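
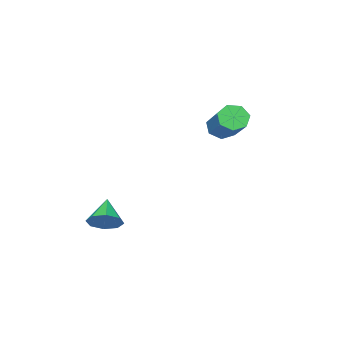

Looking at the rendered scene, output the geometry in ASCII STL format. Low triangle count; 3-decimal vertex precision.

solid 
facet normal -0.422 -0.727 -0.542
outer loop
vertex -2.061 0.408 0.048
vertex -2.295 0.192 0.52
vertex -2.51 0.582 0.164
endloop
endfacet
facet normal 0.020 0.590 -0.808
outer loop
vertex -2.061 0.408 0.048
vertex -2.51 0.582 0.164
vertex -1.251 1.804 1.087
endloop
endfacet
facet normal 0.020 0.589 -0.808
outer loop
vertex -1.251 1.804 1.087
vertex -2.51 0.582 0.164
vertex -1.699 1.978 1.203
endloop
endfacet
facet normal 0.423 0.727 0.541
outer loop
vertex -1.251 1.804 1.087
vertex -1.699 1.978 1.203
vertex -1.485 1.588 1.56
endloop
endfacet
facet normal -0.422 -0.727 -0.541
outer loop
vertex -2.51 0.582 0.164
vertex -2.295 0.192 0.52
vertex -2.797 0.462 0.549
endloop
endfacet
facet normal -0.697 0.642 -0.319
outer loop
vertex -2.51 0.582 0.164
vertex -2.797 0.462 0.549
vertex -1.699 1.978 1.203
endloop
endfacet
facet normal -0.697 0.642 -0.319
outer loop
vertex -1.699 1.978 1.203
vertex -2.797 0.462 0.549
vertex -1.986 1.858 1.588
endloop
endfacet
facet normal 0.422 0.727 0.541
outer loop
vertex -1.699 1.978 1.203
vertex -1.986 1.858 1.588
vertex -1.485 1.588 1.56
endloop
endfacet
facet normal -0.422 -0.727 -0.541
outer loop
vertex -2.797 0.462 0.549
vertex -2.295 0.192 0.52
vertex -2.706 0.139 0.912
endloop
endfacet
facet normal -0.888 0.211 0.410
outer loop
vertex -2.797 0.462 0.549
vertex -2.706 0.139 0.912
vertex -1.986 1.858 1.588
endloop
endfacet
facet normal -0.888 0.211 0.410
outer loop
vertex -1.986 1.858 1.588
vertex -2.706 0.139 0.912
vertex -1.895 1.535 1.951
endloop
endfacet
facet normal 0.422 0.727 0.541
outer loop
vertex -1.986 1.858 1.588
vertex -1.895 1.535 1.951
vertex -1.485 1.588 1.56
endloop
endfacet
facet normal -0.422 -0.727 -0.541
outer loop
vertex -2.706 0.139 0.912
vertex -2.295 0.192 0.52
vertex -2.306 -0.144 0.98
endloop
endfacet
facet normal -0.410 -0.380 0.830
outer loop
vertex -2.706 0.139 0.912
vertex -2.306 -0.144 0.98
vertex -1.895 1.535 1.951
endloop
endfacet
facet normal -0.411 -0.379 0.829
outer loop
vertex -1.895 1.535 1.951
vertex -2.306 -0.144 0.98
vertex -1.495 1.252 2.02
endloop
endfacet
facet normal 0.422 0.728 0.541
outer loop
vertex -1.895 1.535 1.951
vertex -1.495 1.252 2.02
vertex -1.485 1.588 1.56
endloop
endfacet
facet normal -0.422 -0.727 -0.541
outer loop
vertex -2.306 -0.144 0.98
vertex -2.295 0.192 0.52
vertex -1.898 -0.174 0.702
endloop
endfacet
facet normal 0.376 -0.684 0.625
outer loop
vertex -2.306 -0.144 0.98
vertex -1.898 -0.174 0.702
vertex -1.495 1.252 2.02
endloop
endfacet
facet normal 0.376 -0.684 0.625
outer loop
vertex -1.495 1.252 2.02
vertex -1.898 -0.174 0.702
vertex -1.087 1.222 1.742
endloop
endfacet
facet normal 0.422 0.728 0.541
outer loop
vertex -1.495 1.252 2.02
vertex -1.087 1.222 1.742
vertex -1.485 1.588 1.56
endloop
endfacet
facet normal -0.422 -0.727 -0.542
outer loop
vertex -1.898 -0.174 0.702
vertex -2.295 0.192 0.52
vertex -1.789 0.072 0.287
endloop
endfacet
facet normal 0.879 -0.474 -0.050
outer loop
vertex -1.898 -0.174 0.702
vertex -1.789 0.072 0.287
vertex -1.087 1.222 1.742
endloop
endfacet
facet normal 0.880 -0.472 -0.051
outer loop
vertex -1.087 1.222 1.742
vertex -1.789 0.072 0.287
vertex -0.979 1.468 1.327
endloop
endfacet
facet normal 0.422 0.728 0.541
outer loop
vertex -1.087 1.222 1.742
vertex -0.979 1.468 1.327
vertex -1.485 1.588 1.56
endloop
endfacet
facet normal -0.422 -0.727 -0.542
outer loop
vertex -1.789 0.072 0.287
vertex -2.295 0.192 0.52
vertex -2.061 0.408 0.048
endloop
endfacet
facet normal 0.720 0.094 -0.687
outer loop
vertex -1.789 0.072 0.287
vertex -2.061 0.408 0.048
vertex -0.979 1.468 1.327
endloop
endfacet
facet normal 0.721 0.093 -0.687
outer loop
vertex -0.979 1.468 1.327
vertex -2.061 0.408 0.048
vertex -1.251 1.804 1.087
endloop
endfacet
facet normal 0.422 0.728 0.541
outer loop
vertex -0.979 1.468 1.327
vertex -1.251 1.804 1.087
vertex -1.485 1.588 1.56
endloop
endfacet
facet normal 0.569 0.564 -0.598
outer loop
vertex 2.495 -0.249 -2.384
vertex 2.286 -0.577 -2.892
vertex 2.092 -0.052 -2.582
endloop
endfacet
facet normal -0.256 0.372 0.892
outer loop
vertex 2.495 -0.249 -2.384
vertex 2.092 -0.052 -2.582
vertex 1.654 -1.203 -2.228
endloop
endfacet
facet normal 0.569 0.564 -0.599
outer loop
vertex 2.092 -0.052 -2.582
vertex 2.286 -0.577 -2.892
vertex 1.803 -0.163 -2.961
endloop
endfacet
facet normal -0.773 0.436 0.461
outer loop
vertex 2.092 -0.052 -2.582
vertex 1.803 -0.163 -2.961
vertex 1.654 -1.203 -2.228
endloop
endfacet
facet normal 0.569 0.564 -0.599
outer loop
vertex 1.803 -0.163 -2.961
vertex 2.286 -0.577 -2.892
vertex 1.796 -0.516 -3.3
endloop
endfacet
facet normal -0.993 0.090 -0.074
outer loop
vertex 1.803 -0.163 -2.961
vertex 1.796 -0.516 -3.3
vertex 1.654 -1.203 -2.228
endloop
endfacet
facet normal 0.569 0.563 -0.599
outer loop
vertex 1.796 -0.516 -3.3
vertex 2.286 -0.577 -2.892
vertex 2.076 -0.905 -3.4
endloop
endfacet
facet normal -0.789 -0.465 -0.402
outer loop
vertex 1.796 -0.516 -3.3
vertex 2.076 -0.905 -3.4
vertex 1.654 -1.203 -2.228
endloop
endfacet
facet normal 0.568 0.564 -0.599
outer loop
vertex 2.076 -0.905 -3.4
vertex 2.286 -0.577 -2.892
vertex 2.479 -1.102 -3.203
endloop
endfacet
facet normal -0.280 -0.902 -0.330
outer loop
vertex 2.076 -0.905 -3.4
vertex 2.479 -1.102 -3.203
vertex 1.654 -1.203 -2.228
endloop
endfacet
facet normal 0.568 0.564 -0.600
outer loop
vertex 2.479 -1.102 -3.203
vertex 2.286 -0.577 -2.892
vertex 2.769 -0.991 -2.824
endloop
endfacet
facet normal 0.238 -0.966 0.101
outer loop
vertex 2.479 -1.102 -3.203
vertex 2.769 -0.991 -2.824
vertex 1.654 -1.203 -2.228
endloop
endfacet
facet normal 0.568 0.565 -0.598
outer loop
vertex 2.769 -0.991 -2.824
vertex 2.286 -0.577 -2.892
vertex 2.775 -0.638 -2.485
endloop
endfacet
facet normal 0.458 -0.620 0.637
outer loop
vertex 2.769 -0.991 -2.824
vertex 2.775 -0.638 -2.485
vertex 1.654 -1.203 -2.228
endloop
endfacet
facet normal 0.568 0.565 -0.598
outer loop
vertex 2.775 -0.638 -2.485
vertex 2.286 -0.577 -2.892
vertex 2.495 -0.249 -2.384
endloop
endfacet
facet normal 0.255 -0.067 0.965
outer loop
vertex 2.775 -0.638 -2.485
vertex 2.495 -0.249 -2.384
vertex 1.654 -1.203 -2.228
endloop
endfacet

endsolid


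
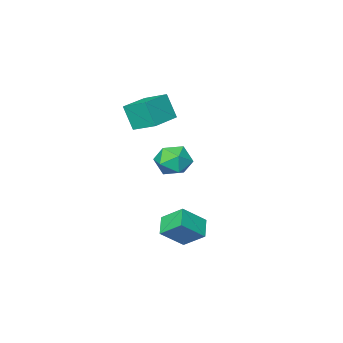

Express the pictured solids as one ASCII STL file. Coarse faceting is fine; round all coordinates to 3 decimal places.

solid 
facet normal -0.947 -0.320 -0.024
outer loop
vertex 0.566 -4.337 3.123
vertex 0.086 -2.965 3.768
vertex 0.385 -3.687 1.606
endloop
endfacet
facet normal 0.302 -0.863 -0.406
outer loop
vertex 2.194 -3.075 1.652
vertex 0.566 -4.337 3.123
vertex 0.385 -3.687 1.606
endloop
endfacet
facet normal -0.947 -0.320 -0.024
outer loop
vertex 0.385 -3.687 1.606
vertex 0.086 -2.965 3.768
vertex -0.095 -2.315 2.251
endloop
endfacet
facet normal -0.109 0.391 -0.914
outer loop
vertex -0.095 -2.315 2.251
vertex 2.194 -3.075 1.652
vertex 0.385 -3.687 1.606
endloop
endfacet
facet normal 0.109 -0.391 0.914
outer loop
vertex 0.566 -4.337 3.123
vertex 1.895 -2.353 3.814
vertex 0.086 -2.965 3.768
endloop
endfacet
facet normal 0.302 -0.863 -0.406
outer loop
vertex 2.375 -3.725 3.169
vertex 0.566 -4.337 3.123
vertex 2.194 -3.075 1.652
endloop
endfacet
facet normal 0.109 -0.391 0.914
outer loop
vertex 2.375 -3.725 3.169
vertex 1.895 -2.353 3.814
vertex 0.566 -4.337 3.123
endloop
endfacet
facet normal -0.302 0.863 0.406
outer loop
vertex 0.086 -2.965 3.768
vertex 1.895 -2.353 3.814
vertex -0.095 -2.315 2.251
endloop
endfacet
facet normal -0.109 0.391 -0.914
outer loop
vertex 1.714 -1.703 2.297
vertex 2.194 -3.075 1.652
vertex -0.095 -2.315 2.251
endloop
endfacet
facet normal -0.302 0.863 0.406
outer loop
vertex -0.095 -2.315 2.251
vertex 1.895 -2.353 3.814
vertex 1.714 -1.703 2.297
endloop
endfacet
facet normal 0.947 0.320 0.024
outer loop
vertex 1.714 -1.703 2.297
vertex 2.375 -3.725 3.169
vertex 2.194 -3.075 1.652
endloop
endfacet
facet normal 0.947 0.320 0.024
outer loop
vertex 1.895 -2.353 3.814
vertex 2.375 -3.725 3.169
vertex 1.714 -1.703 2.297
endloop
endfacet
facet normal -0.864 0.327 -0.383
outer loop
vertex -0.94 -2.836 -2.345
vertex -1.524 -3.379 -1.493
vertex -1.171 -2.277 -1.347
endloop
endfacet
facet normal -0.334 0.787 -0.518
outer loop
vertex -0.94 -2.836 -2.345
vertex -1.171 -2.277 -1.347
vertex -0.124 -2.164 -1.85
endloop
endfacet
facet normal 0.172 0.440 -0.881
outer loop
vertex -0.94 -2.836 -2.345
vertex -0.124 -2.164 -1.85
vertex 0.17 -3.196 -2.308
endloop
endfacet
facet normal -0.044 -0.235 -0.971
outer loop
vertex -0.94 -2.836 -2.345
vertex 0.17 -3.196 -2.308
vertex -0.696 -3.948 -2.087
endloop
endfacet
facet normal -0.684 -0.304 -0.663
outer loop
vertex -0.94 -2.836 -2.345
vertex -0.696 -3.948 -2.087
vertex -1.524 -3.379 -1.493
endloop
endfacet
facet normal -0.056 0.993 0.106
outer loop
vertex -0.124 -2.164 -1.85
vertex -1.171 -2.277 -1.347
vertex -0.204 -2.292 -0.693
endloop
endfacet
facet normal -0.913 0.249 0.324
outer loop
vertex -1.171 -2.277 -1.347
vertex -1.524 -3.379 -1.493
vertex -1.07 -3.044 -0.472
endloop
endfacet
facet normal -0.623 -0.772 -0.128
outer loop
vertex -1.524 -3.379 -1.493
vertex -0.696 -3.948 -2.087
vertex -0.776 -4.076 -0.93
endloop
endfacet
facet normal 0.414 -0.660 -0.627
outer loop
vertex -0.696 -3.948 -2.087
vertex 0.17 -3.196 -2.308
vertex 0.271 -3.963 -1.433
endloop
endfacet
facet normal 0.764 0.431 -0.481
outer loop
vertex 0.17 -3.196 -2.308
vertex -0.124 -2.164 -1.85
vertex 0.624 -2.861 -1.287
endloop
endfacet
facet normal 0.044 0.235 0.971
outer loop
vertex 0.04 -3.404 -0.435
vertex -0.204 -2.292 -0.693
vertex -1.07 -3.044 -0.472
endloop
endfacet
facet normal -0.172 -0.440 0.881
outer loop
vertex 0.04 -3.404 -0.435
vertex -1.07 -3.044 -0.472
vertex -0.776 -4.076 -0.93
endloop
endfacet
facet normal 0.334 -0.787 0.518
outer loop
vertex 0.04 -3.404 -0.435
vertex -0.776 -4.076 -0.93
vertex 0.271 -3.963 -1.433
endloop
endfacet
facet normal 0.864 -0.327 0.383
outer loop
vertex 0.04 -3.404 -0.435
vertex 0.271 -3.963 -1.433
vertex 0.624 -2.861 -1.287
endloop
endfacet
facet normal 0.684 0.304 0.663
outer loop
vertex 0.04 -3.404 -0.435
vertex 0.624 -2.861 -1.287
vertex -0.204 -2.292 -0.693
endloop
endfacet
facet normal -0.414 0.660 0.627
outer loop
vertex -1.07 -3.044 -0.472
vertex -0.204 -2.292 -0.693
vertex -1.171 -2.277 -1.347
endloop
endfacet
facet normal -0.764 -0.431 0.481
outer loop
vertex -0.776 -4.076 -0.93
vertex -1.07 -3.044 -0.472
vertex -1.524 -3.379 -1.493
endloop
endfacet
facet normal 0.056 -0.993 -0.106
outer loop
vertex 0.271 -3.963 -1.433
vertex -0.776 -4.076 -0.93
vertex -0.696 -3.948 -2.087
endloop
endfacet
facet normal 0.913 -0.249 -0.324
outer loop
vertex 0.624 -2.861 -1.287
vertex 0.271 -3.963 -1.433
vertex 0.17 -3.196 -2.308
endloop
endfacet
facet normal 0.623 0.772 0.128
outer loop
vertex -0.204 -2.292 -0.693
vertex 0.624 -2.861 -1.287
vertex -0.124 -2.164 -1.85
endloop
endfacet
facet normal -0.561 -0.676 0.477
outer loop
vertex 2.336 1.543 -2.304
vertex 1.041 1.836 -3.412
vertex 2.886 0.425 -3.242
endloop
endfacet
facet normal 0.749 -0.169 0.641
outer loop
vertex 3.599 1.284 -3.848
vertex 2.336 1.543 -2.304
vertex 2.886 0.425 -3.242
endloop
endfacet
facet normal -0.561 -0.677 0.477
outer loop
vertex 2.886 0.425 -3.242
vertex 1.041 1.836 -3.412
vertex 1.591 0.718 -4.351
endloop
endfacet
facet normal 0.353 -0.717 -0.601
outer loop
vertex 1.591 0.718 -4.351
vertex 3.599 1.284 -3.848
vertex 2.886 0.425 -3.242
endloop
endfacet
facet normal -0.352 0.717 0.602
outer loop
vertex 2.336 1.543 -2.304
vertex 1.754 2.695 -4.018
vertex 1.041 1.836 -3.412
endloop
endfacet
facet normal 0.749 -0.170 0.641
outer loop
vertex 3.049 2.402 -2.909
vertex 2.336 1.543 -2.304
vertex 3.599 1.284 -3.848
endloop
endfacet
facet normal -0.353 0.717 0.602
outer loop
vertex 3.049 2.402 -2.909
vertex 1.754 2.695 -4.018
vertex 2.336 1.543 -2.304
endloop
endfacet
facet normal -0.749 0.170 -0.641
outer loop
vertex 1.041 1.836 -3.412
vertex 1.754 2.695 -4.018
vertex 1.591 0.718 -4.351
endloop
endfacet
facet normal 0.353 -0.717 -0.602
outer loop
vertex 2.304 1.577 -4.956
vertex 3.599 1.284 -3.848
vertex 1.591 0.718 -4.351
endloop
endfacet
facet normal -0.748 0.170 -0.641
outer loop
vertex 1.591 0.718 -4.351
vertex 1.754 2.695 -4.018
vertex 2.304 1.577 -4.956
endloop
endfacet
facet normal 0.561 0.677 -0.477
outer loop
vertex 2.304 1.577 -4.956
vertex 3.049 2.402 -2.909
vertex 3.599 1.284 -3.848
endloop
endfacet
facet normal 0.561 0.676 -0.477
outer loop
vertex 1.754 2.695 -4.018
vertex 3.049 2.402 -2.909
vertex 2.304 1.577 -4.956
endloop
endfacet

endsolid


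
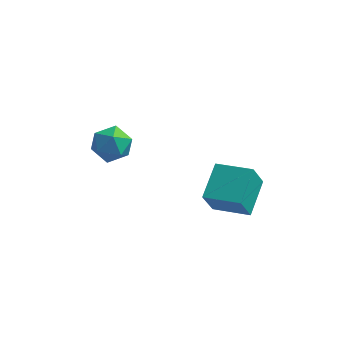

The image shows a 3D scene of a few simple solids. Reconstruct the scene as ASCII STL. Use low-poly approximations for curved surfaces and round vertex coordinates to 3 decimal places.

solid 
facet normal -0.977 0.194 0.094
outer loop
vertex -1.83 0.734 1.115
vertex -2.035 -0.146 0.801
vertex -1.914 0.011 1.737
endloop
endfacet
facet normal -0.598 0.562 0.572
outer loop
vertex -1.83 0.734 1.115
vertex -1.914 0.011 1.737
vertex -1.211 0.653 1.841
endloop
endfacet
facet normal -0.130 0.967 0.219
outer loop
vertex -1.83 0.734 1.115
vertex -1.211 0.653 1.841
vertex -0.898 0.892 0.969
endloop
endfacet
facet normal -0.219 0.850 -0.479
outer loop
vertex -1.83 0.734 1.115
vertex -0.898 0.892 0.969
vertex -1.407 0.398 0.326
endloop
endfacet
facet normal -0.743 0.372 -0.557
outer loop
vertex -1.83 0.734 1.115
vertex -1.407 0.398 0.326
vertex -2.035 -0.146 0.801
endloop
endfacet
facet normal -0.230 0.094 0.969
outer loop
vertex -1.211 0.653 1.841
vertex -1.914 0.011 1.737
vertex -1.033 -0.278 1.974
endloop
endfacet
facet normal -0.844 -0.501 0.193
outer loop
vertex -1.914 0.011 1.737
vertex -2.035 -0.146 0.801
vertex -1.542 -0.772 1.331
endloop
endfacet
facet normal -0.466 -0.212 -0.859
outer loop
vertex -2.035 -0.146 0.801
vertex -1.407 0.398 0.326
vertex -1.229 -0.533 0.459
endloop
endfacet
facet normal 0.382 0.562 -0.734
outer loop
vertex -1.407 0.398 0.326
vertex -0.898 0.892 0.969
vertex -0.526 0.109 0.563
endloop
endfacet
facet normal 0.529 0.751 0.396
outer loop
vertex -0.898 0.892 0.969
vertex -1.211 0.653 1.841
vertex -0.405 0.266 1.499
endloop
endfacet
facet normal 0.219 -0.850 0.479
outer loop
vertex -0.61 -0.614 1.185
vertex -1.033 -0.278 1.974
vertex -1.542 -0.772 1.331
endloop
endfacet
facet normal 0.130 -0.967 -0.219
outer loop
vertex -0.61 -0.614 1.185
vertex -1.542 -0.772 1.331
vertex -1.229 -0.533 0.459
endloop
endfacet
facet normal 0.598 -0.562 -0.572
outer loop
vertex -0.61 -0.614 1.185
vertex -1.229 -0.533 0.459
vertex -0.526 0.109 0.563
endloop
endfacet
facet normal 0.977 -0.194 -0.094
outer loop
vertex -0.61 -0.614 1.185
vertex -0.526 0.109 0.563
vertex -0.405 0.266 1.499
endloop
endfacet
facet normal 0.743 -0.372 0.557
outer loop
vertex -0.61 -0.614 1.185
vertex -0.405 0.266 1.499
vertex -1.033 -0.278 1.974
endloop
endfacet
facet normal -0.382 -0.562 0.734
outer loop
vertex -1.542 -0.772 1.331
vertex -1.033 -0.278 1.974
vertex -1.914 0.011 1.737
endloop
endfacet
facet normal -0.529 -0.751 -0.396
outer loop
vertex -1.229 -0.533 0.459
vertex -1.542 -0.772 1.331
vertex -2.035 -0.146 0.801
endloop
endfacet
facet normal 0.230 -0.094 -0.969
outer loop
vertex -0.526 0.109 0.563
vertex -1.229 -0.533 0.459
vertex -1.407 0.398 0.326
endloop
endfacet
facet normal 0.844 0.501 -0.193
outer loop
vertex -0.405 0.266 1.499
vertex -0.526 0.109 0.563
vertex -0.898 0.892 0.969
endloop
endfacet
facet normal 0.466 0.212 0.859
outer loop
vertex -1.033 -0.278 1.974
vertex -0.405 0.266 1.499
vertex -1.211 0.653 1.841
endloop
endfacet
facet normal -0.977 0.137 -0.161
outer loop
vertex 2.757 -0.471 -0.83
vertex 2.861 1.152 -0.082
vertex 3.047 0.099 -2.109
endloop
endfacet
facet normal -0.058 -0.907 -0.417
outer loop
vertex 4.699 -0.132 -1.838
vertex 2.757 -0.471 -0.83
vertex 3.047 0.099 -2.109
endloop
endfacet
facet normal -0.977 0.137 -0.161
outer loop
vertex 3.047 0.099 -2.109
vertex 2.861 1.152 -0.082
vertex 3.151 1.722 -1.361
endloop
endfacet
facet normal 0.203 0.399 -0.894
outer loop
vertex 3.151 1.722 -1.361
vertex 4.699 -0.132 -1.838
vertex 3.047 0.099 -2.109
endloop
endfacet
facet normal -0.203 -0.399 0.894
outer loop
vertex 2.757 -0.471 -0.83
vertex 4.513 0.921 0.189
vertex 2.861 1.152 -0.082
endloop
endfacet
facet normal -0.058 -0.907 -0.417
outer loop
vertex 4.409 -0.702 -0.559
vertex 2.757 -0.471 -0.83
vertex 4.699 -0.132 -1.838
endloop
endfacet
facet normal -0.203 -0.399 0.894
outer loop
vertex 4.409 -0.702 -0.559
vertex 4.513 0.921 0.189
vertex 2.757 -0.471 -0.83
endloop
endfacet
facet normal 0.058 0.907 0.417
outer loop
vertex 2.861 1.152 -0.082
vertex 4.513 0.921 0.189
vertex 3.151 1.722 -1.361
endloop
endfacet
facet normal 0.203 0.399 -0.894
outer loop
vertex 4.803 1.491 -1.09
vertex 4.699 -0.132 -1.838
vertex 3.151 1.722 -1.361
endloop
endfacet
facet normal 0.058 0.907 0.417
outer loop
vertex 3.151 1.722 -1.361
vertex 4.513 0.921 0.189
vertex 4.803 1.491 -1.09
endloop
endfacet
facet normal 0.977 -0.137 0.161
outer loop
vertex 4.803 1.491 -1.09
vertex 4.409 -0.702 -0.559
vertex 4.699 -0.132 -1.838
endloop
endfacet
facet normal 0.977 -0.137 0.161
outer loop
vertex 4.513 0.921 0.189
vertex 4.409 -0.702 -0.559
vertex 4.803 1.491 -1.09
endloop
endfacet

endsolid


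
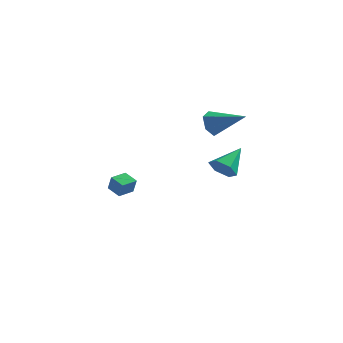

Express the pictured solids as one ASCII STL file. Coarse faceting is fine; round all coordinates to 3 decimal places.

solid 
facet normal -0.848 0.412 0.335
outer loop
vertex -3.579 0.196 -1.86
vertex -3.169 1.007 -1.82
vertex -3.823 0.359 -2.679
endloop
endfacet
facet normal -0.450 -0.892 -0.043
outer loop
vertex -3.111 0.013 -2.96
vertex -3.579 0.196 -1.86
vertex -3.823 0.359 -2.679
endloop
endfacet
facet normal -0.848 0.412 0.335
outer loop
vertex -3.823 0.359 -2.679
vertex -3.169 1.007 -1.82
vertex -3.413 1.17 -2.639
endloop
endfacet
facet normal -0.280 0.188 -0.941
outer loop
vertex -3.413 1.17 -2.639
vertex -3.111 0.013 -2.96
vertex -3.823 0.359 -2.679
endloop
endfacet
facet normal 0.280 -0.188 0.941
outer loop
vertex -3.579 0.196 -1.86
vertex -2.457 0.661 -2.101
vertex -3.169 1.007 -1.82
endloop
endfacet
facet normal -0.450 -0.892 -0.043
outer loop
vertex -2.867 -0.15 -2.141
vertex -3.579 0.196 -1.86
vertex -3.111 0.013 -2.96
endloop
endfacet
facet normal 0.280 -0.188 0.941
outer loop
vertex -2.867 -0.15 -2.141
vertex -2.457 0.661 -2.101
vertex -3.579 0.196 -1.86
endloop
endfacet
facet normal 0.450 0.892 0.043
outer loop
vertex -3.169 1.007 -1.82
vertex -2.457 0.661 -2.101
vertex -3.413 1.17 -2.639
endloop
endfacet
facet normal -0.280 0.188 -0.941
outer loop
vertex -2.701 0.824 -2.92
vertex -3.111 0.013 -2.96
vertex -3.413 1.17 -2.639
endloop
endfacet
facet normal 0.450 0.892 0.043
outer loop
vertex -3.413 1.17 -2.639
vertex -2.457 0.661 -2.101
vertex -2.701 0.824 -2.92
endloop
endfacet
facet normal 0.848 -0.412 -0.335
outer loop
vertex -2.701 0.824 -2.92
vertex -2.867 -0.15 -2.141
vertex -3.111 0.013 -2.96
endloop
endfacet
facet normal 0.848 -0.412 -0.335
outer loop
vertex -2.457 0.661 -2.101
vertex -2.867 -0.15 -2.141
vertex -2.701 0.824 -2.92
endloop
endfacet
facet normal -0.283 -0.791 -0.542
outer loop
vertex 3.962 -3.643 1.009
vertex 3.276 -3.585 1.282
vertex 3.46 -3.225 0.661
endloop
endfacet
facet normal 0.735 0.515 -0.442
outer loop
vertex 3.962 -3.643 1.009
vertex 3.46 -3.225 0.661
vertex 3.724 -2.335 2.138
endloop
endfacet
facet normal -0.283 -0.791 -0.542
outer loop
vertex 3.46 -3.225 0.661
vertex 3.276 -3.585 1.282
vertex 2.775 -3.167 0.934
endloop
endfacet
facet normal -0.125 0.860 -0.496
outer loop
vertex 3.46 -3.225 0.661
vertex 2.775 -3.167 0.934
vertex 3.724 -2.335 2.138
endloop
endfacet
facet normal -0.283 -0.791 -0.543
outer loop
vertex 2.775 -3.167 0.934
vertex 3.276 -3.585 1.282
vertex 2.591 -3.527 1.554
endloop
endfacet
facet normal -0.752 0.642 0.149
outer loop
vertex 2.775 -3.167 0.934
vertex 2.591 -3.527 1.554
vertex 3.724 -2.335 2.138
endloop
endfacet
facet normal -0.282 -0.792 -0.542
outer loop
vertex 2.591 -3.527 1.554
vertex 3.276 -3.585 1.282
vertex 3.093 -3.944 1.902
endloop
endfacet
facet normal -0.522 0.080 0.849
outer loop
vertex 2.591 -3.527 1.554
vertex 3.093 -3.944 1.902
vertex 3.724 -2.335 2.138
endloop
endfacet
facet normal -0.284 -0.791 -0.542
outer loop
vertex 3.093 -3.944 1.902
vertex 3.276 -3.585 1.282
vertex 3.778 -4.003 1.629
endloop
endfacet
facet normal 0.337 -0.265 0.903
outer loop
vertex 3.093 -3.944 1.902
vertex 3.778 -4.003 1.629
vertex 3.724 -2.335 2.138
endloop
endfacet
facet normal -0.283 -0.791 -0.543
outer loop
vertex 3.778 -4.003 1.629
vertex 3.276 -3.585 1.282
vertex 3.962 -3.643 1.009
endloop
endfacet
facet normal 0.965 -0.048 0.259
outer loop
vertex 3.778 -4.003 1.629
vertex 3.962 -3.643 1.009
vertex 3.724 -2.335 2.138
endloop
endfacet
facet normal -0.917 0.071 -0.392
outer loop
vertex 1.222 2.132 1.204
vertex 0.944 1.698 1.776
vertex 0.971 2.464 1.852
endloop
endfacet
facet normal 0.518 0.826 -0.222
outer loop
vertex 1.222 2.132 1.204
vertex 0.971 2.464 1.852
vertex 2.696 1.562 2.524
endloop
endfacet
facet normal -0.917 0.071 -0.392
outer loop
vertex 0.971 2.464 1.852
vertex 0.944 1.698 1.776
vertex 0.693 2.03 2.424
endloop
endfacet
facet normal 0.144 0.753 0.642
outer loop
vertex 0.971 2.464 1.852
vertex 0.693 2.03 2.424
vertex 2.696 1.562 2.524
endloop
endfacet
facet normal -0.917 0.071 -0.392
outer loop
vertex 0.693 2.03 2.424
vertex 0.944 1.698 1.776
vertex 0.666 1.265 2.349
endloop
endfacet
facet normal -0.072 -0.095 0.993
outer loop
vertex 0.693 2.03 2.424
vertex 0.666 1.265 2.349
vertex 2.696 1.562 2.524
endloop
endfacet
facet normal -0.918 0.072 -0.391
outer loop
vertex 0.666 1.265 2.349
vertex 0.944 1.698 1.776
vertex 0.916 0.932 1.701
endloop
endfacet
facet normal 0.086 -0.872 0.481
outer loop
vertex 0.666 1.265 2.349
vertex 0.916 0.932 1.701
vertex 2.696 1.562 2.524
endloop
endfacet
facet normal -0.918 0.072 -0.391
outer loop
vertex 0.916 0.932 1.701
vertex 0.944 1.698 1.776
vertex 1.194 1.366 1.128
endloop
endfacet
facet normal 0.461 -0.801 -0.383
outer loop
vertex 0.916 0.932 1.701
vertex 1.194 1.366 1.128
vertex 2.696 1.562 2.524
endloop
endfacet
facet normal -0.918 0.072 -0.391
outer loop
vertex 1.194 1.366 1.128
vertex 0.944 1.698 1.776
vertex 1.222 2.132 1.204
endloop
endfacet
facet normal 0.677 0.048 -0.735
outer loop
vertex 1.194 1.366 1.128
vertex 1.222 2.132 1.204
vertex 2.696 1.562 2.524
endloop
endfacet

endsolid


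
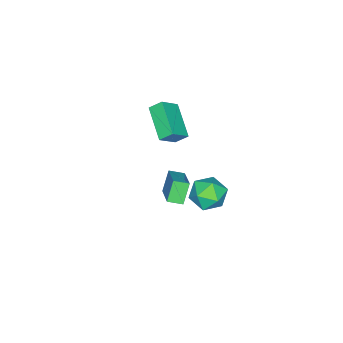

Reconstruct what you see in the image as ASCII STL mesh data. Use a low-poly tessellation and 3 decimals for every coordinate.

solid 
facet normal -0.538 -0.059 0.841
outer loop
vertex 1.735 0.119 0.835
vertex 1.296 0.797 0.602
vertex 0.55 -0.933 0.003
endloop
endfacet
facet normal 0.522 -0.807 0.277
outer loop
vertex 1.244 -0.857 -1.082
vertex 1.735 0.119 0.835
vertex 0.55 -0.933 0.003
endloop
endfacet
facet normal -0.538 -0.059 0.841
outer loop
vertex 0.55 -0.933 0.003
vertex 1.296 0.797 0.602
vertex 0.111 -0.255 -0.23
endloop
endfacet
facet normal -0.662 -0.588 -0.465
outer loop
vertex 0.111 -0.255 -0.23
vertex 1.244 -0.857 -1.082
vertex 0.55 -0.933 0.003
endloop
endfacet
facet normal 0.662 0.588 0.465
outer loop
vertex 1.735 0.119 0.835
vertex 1.99 0.873 -0.483
vertex 1.296 0.797 0.602
endloop
endfacet
facet normal 0.522 -0.807 0.277
outer loop
vertex 2.429 0.195 -0.25
vertex 1.735 0.119 0.835
vertex 1.244 -0.857 -1.082
endloop
endfacet
facet normal 0.662 0.588 0.465
outer loop
vertex 2.429 0.195 -0.25
vertex 1.99 0.873 -0.483
vertex 1.735 0.119 0.835
endloop
endfacet
facet normal -0.522 0.807 -0.277
outer loop
vertex 1.296 0.797 0.602
vertex 1.99 0.873 -0.483
vertex 0.111 -0.255 -0.23
endloop
endfacet
facet normal -0.662 -0.588 -0.465
outer loop
vertex 0.805 -0.179 -1.315
vertex 1.244 -0.857 -1.082
vertex 0.111 -0.255 -0.23
endloop
endfacet
facet normal -0.522 0.807 -0.277
outer loop
vertex 0.111 -0.255 -0.23
vertex 1.99 0.873 -0.483
vertex 0.805 -0.179 -1.315
endloop
endfacet
facet normal 0.538 0.059 -0.841
outer loop
vertex 0.805 -0.179 -1.315
vertex 2.429 0.195 -0.25
vertex 1.244 -0.857 -1.082
endloop
endfacet
facet normal 0.538 0.059 -0.841
outer loop
vertex 1.99 0.873 -0.483
vertex 2.429 0.195 -0.25
vertex 0.805 -0.179 -1.315
endloop
endfacet
facet normal -0.590 -0.695 0.411
outer loop
vertex -0.389 -2.732 3.508
vertex -0.691 -2.142 4.071
vertex -1.351 -2.416 2.661
endloop
endfacet
facet normal 0.347 -0.679 -0.647
outer loop
vertex -0.129 -0.978 1.809
vertex -0.389 -2.732 3.508
vertex -1.351 -2.416 2.661
endloop
endfacet
facet normal -0.591 -0.694 0.411
outer loop
vertex -1.351 -2.416 2.661
vertex -0.691 -2.142 4.071
vertex -1.653 -1.825 3.224
endloop
endfacet
facet normal -0.729 0.239 -0.642
outer loop
vertex -1.653 -1.825 3.224
vertex -0.129 -0.978 1.809
vertex -1.351 -2.416 2.661
endloop
endfacet
facet normal 0.729 -0.239 0.642
outer loop
vertex -0.389 -2.732 3.508
vertex 0.531 -0.704 3.219
vertex -0.691 -2.142 4.071
endloop
endfacet
facet normal 0.347 -0.679 -0.648
outer loop
vertex 0.833 -1.295 2.656
vertex -0.389 -2.732 3.508
vertex -0.129 -0.978 1.809
endloop
endfacet
facet normal 0.729 -0.239 0.642
outer loop
vertex 0.833 -1.295 2.656
vertex 0.531 -0.704 3.219
vertex -0.389 -2.732 3.508
endloop
endfacet
facet normal -0.347 0.678 0.648
outer loop
vertex -0.691 -2.142 4.071
vertex 0.531 -0.704 3.219
vertex -1.653 -1.825 3.224
endloop
endfacet
facet normal -0.729 0.239 -0.642
outer loop
vertex -0.431 -0.388 2.372
vertex -0.129 -0.978 1.809
vertex -1.653 -1.825 3.224
endloop
endfacet
facet normal -0.347 0.679 0.647
outer loop
vertex -1.653 -1.825 3.224
vertex 0.531 -0.704 3.219
vertex -0.431 -0.388 2.372
endloop
endfacet
facet normal 0.591 0.694 -0.411
outer loop
vertex -0.431 -0.388 2.372
vertex 0.833 -1.295 2.656
vertex -0.129 -0.978 1.809
endloop
endfacet
facet normal 0.591 0.694 -0.412
outer loop
vertex 0.531 -0.704 3.219
vertex 0.833 -1.295 2.656
vertex -0.431 -0.388 2.372
endloop
endfacet
facet normal -0.072 0.761 0.644
outer loop
vertex -2.226 0.906 -3.095
vertex -1.639 0.327 -2.345
vertex -1.115 0.991 -3.071
endloop
endfacet
facet normal -0.076 0.997 -0.029
outer loop
vertex -2.226 0.906 -3.095
vertex -1.115 0.991 -3.071
vertex -1.648 0.922 -4.048
endloop
endfacet
facet normal -0.624 0.690 -0.367
outer loop
vertex -2.226 0.906 -3.095
vertex -1.648 0.922 -4.048
vertex -2.502 0.216 -3.925
endloop
endfacet
facet normal -0.959 0.265 0.098
outer loop
vertex -2.226 0.906 -3.095
vertex -2.502 0.216 -3.925
vertex -2.496 -0.152 -2.873
endloop
endfacet
facet normal -0.618 0.309 0.723
outer loop
vertex -2.226 0.906 -3.095
vertex -2.496 -0.152 -2.873
vertex -1.639 0.327 -2.345
endloop
endfacet
facet normal 0.528 0.777 -0.343
outer loop
vertex -1.648 0.922 -4.048
vertex -1.115 0.991 -3.071
vertex -0.704 0.352 -3.887
endloop
endfacet
facet normal 0.534 0.396 0.747
outer loop
vertex -1.115 0.991 -3.071
vertex -1.639 0.327 -2.345
vertex -0.698 -0.016 -2.835
endloop
endfacet
facet normal -0.351 -0.335 0.874
outer loop
vertex -1.639 0.327 -2.345
vertex -2.496 -0.152 -2.873
vertex -1.552 -0.722 -2.712
endloop
endfacet
facet normal -0.903 -0.406 -0.137
outer loop
vertex -2.496 -0.152 -2.873
vertex -2.502 0.216 -3.925
vertex -2.085 -0.791 -3.689
endloop
endfacet
facet normal -0.361 0.281 -0.889
outer loop
vertex -2.502 0.216 -3.925
vertex -1.648 0.922 -4.048
vertex -1.561 -0.127 -4.415
endloop
endfacet
facet normal 0.959 -0.265 -0.098
outer loop
vertex -0.974 -0.706 -3.665
vertex -0.704 0.352 -3.887
vertex -0.698 -0.016 -2.835
endloop
endfacet
facet normal 0.624 -0.690 0.367
outer loop
vertex -0.974 -0.706 -3.665
vertex -0.698 -0.016 -2.835
vertex -1.552 -0.722 -2.712
endloop
endfacet
facet normal 0.076 -0.997 0.029
outer loop
vertex -0.974 -0.706 -3.665
vertex -1.552 -0.722 -2.712
vertex -2.085 -0.791 -3.689
endloop
endfacet
facet normal 0.072 -0.761 -0.644
outer loop
vertex -0.974 -0.706 -3.665
vertex -2.085 -0.791 -3.689
vertex -1.561 -0.127 -4.415
endloop
endfacet
facet normal 0.618 -0.309 -0.723
outer loop
vertex -0.974 -0.706 -3.665
vertex -1.561 -0.127 -4.415
vertex -0.704 0.352 -3.887
endloop
endfacet
facet normal 0.903 0.406 0.137
outer loop
vertex -0.698 -0.016 -2.835
vertex -0.704 0.352 -3.887
vertex -1.115 0.991 -3.071
endloop
endfacet
facet normal 0.361 -0.281 0.889
outer loop
vertex -1.552 -0.722 -2.712
vertex -0.698 -0.016 -2.835
vertex -1.639 0.327 -2.345
endloop
endfacet
facet normal -0.528 -0.777 0.343
outer loop
vertex -2.085 -0.791 -3.689
vertex -1.552 -0.722 -2.712
vertex -2.496 -0.152 -2.873
endloop
endfacet
facet normal -0.534 -0.396 -0.747
outer loop
vertex -1.561 -0.127 -4.415
vertex -2.085 -0.791 -3.689
vertex -2.502 0.216 -3.925
endloop
endfacet
facet normal 0.351 0.335 -0.874
outer loop
vertex -0.704 0.352 -3.887
vertex -1.561 -0.127 -4.415
vertex -1.648 0.922 -4.048
endloop
endfacet

endsolid


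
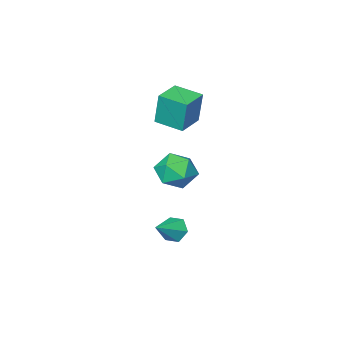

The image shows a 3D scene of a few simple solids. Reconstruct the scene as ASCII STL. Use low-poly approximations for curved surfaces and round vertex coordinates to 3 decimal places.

solid 
facet normal -0.918 -0.396 0.034
outer loop
vertex -0.445 -1.761 4.272
vertex -0.936 -0.637 4.092
vertex -0.405 -1.978 2.809
endloop
endfacet
facet normal 0.396 -0.906 0.145
outer loop
vertex 0.696 -1.503 2.768
vertex -0.445 -1.761 4.272
vertex -0.405 -1.978 2.809
endloop
endfacet
facet normal -0.918 -0.396 0.034
outer loop
vertex -0.405 -1.978 2.809
vertex -0.936 -0.637 4.092
vertex -0.897 -0.854 2.629
endloop
endfacet
facet normal 0.026 -0.147 -0.989
outer loop
vertex -0.897 -0.854 2.629
vertex 0.696 -1.503 2.768
vertex -0.405 -1.978 2.809
endloop
endfacet
facet normal -0.027 0.147 0.989
outer loop
vertex -0.445 -1.761 4.272
vertex 0.165 -0.162 4.051
vertex -0.936 -0.637 4.092
endloop
endfacet
facet normal 0.396 -0.907 0.145
outer loop
vertex 0.657 -1.286 4.231
vertex -0.445 -1.761 4.272
vertex 0.696 -1.503 2.768
endloop
endfacet
facet normal -0.026 0.147 0.989
outer loop
vertex 0.657 -1.286 4.231
vertex 0.165 -0.162 4.051
vertex -0.445 -1.761 4.272
endloop
endfacet
facet normal -0.396 0.907 -0.145
outer loop
vertex -0.936 -0.637 4.092
vertex 0.165 -0.162 4.051
vertex -0.897 -0.854 2.629
endloop
endfacet
facet normal 0.026 -0.147 -0.989
outer loop
vertex 0.205 -0.379 2.588
vertex 0.696 -1.503 2.768
vertex -0.897 -0.854 2.629
endloop
endfacet
facet normal -0.396 0.907 -0.145
outer loop
vertex -0.897 -0.854 2.629
vertex 0.165 -0.162 4.051
vertex 0.205 -0.379 2.588
endloop
endfacet
facet normal 0.918 0.395 -0.034
outer loop
vertex 0.205 -0.379 2.588
vertex 0.657 -1.286 4.231
vertex 0.696 -1.503 2.768
endloop
endfacet
facet normal 0.918 0.396 -0.034
outer loop
vertex 0.165 -0.162 4.051
vertex 0.657 -1.286 4.231
vertex 0.205 -0.379 2.588
endloop
endfacet
facet normal -0.808 0.398 0.434
outer loop
vertex 1.314 2.151 1.786
vertex 1.16 1.386 2.201
vertex 1.667 2.0 2.582
endloop
endfacet
facet normal -0.313 0.898 0.309
outer loop
vertex 1.314 2.151 1.786
vertex 1.667 2.0 2.582
vertex 2.15 2.386 1.951
endloop
endfacet
facet normal -0.177 0.903 -0.391
outer loop
vertex 1.314 2.151 1.786
vertex 2.15 2.386 1.951
vertex 1.94 2.011 1.179
endloop
endfacet
facet normal -0.588 0.406 -0.700
outer loop
vertex 1.314 2.151 1.786
vertex 1.94 2.011 1.179
vertex 1.329 1.393 1.334
endloop
endfacet
facet normal -0.977 0.094 -0.190
outer loop
vertex 1.314 2.151 1.786
vertex 1.329 1.393 1.334
vertex 1.16 1.386 2.201
endloop
endfacet
facet normal 0.284 0.706 0.649
outer loop
vertex 2.15 2.386 1.951
vertex 1.667 2.0 2.582
vertex 2.511 1.767 2.466
endloop
endfacet
facet normal -0.516 -0.102 0.851
outer loop
vertex 1.667 2.0 2.582
vertex 1.16 1.386 2.201
vertex 1.9 1.149 2.621
endloop
endfacet
facet normal -0.790 -0.593 -0.159
outer loop
vertex 1.16 1.386 2.201
vertex 1.329 1.393 1.334
vertex 1.69 0.774 1.849
endloop
endfacet
facet normal -0.160 -0.089 -0.983
outer loop
vertex 1.329 1.393 1.334
vertex 1.94 2.011 1.179
vertex 2.173 1.16 1.218
endloop
endfacet
facet normal 0.504 0.715 -0.484
outer loop
vertex 1.94 2.011 1.179
vertex 2.15 2.386 1.951
vertex 2.68 1.774 1.599
endloop
endfacet
facet normal 0.588 -0.406 0.700
outer loop
vertex 2.526 1.009 2.014
vertex 2.511 1.767 2.466
vertex 1.9 1.149 2.621
endloop
endfacet
facet normal 0.177 -0.903 0.391
outer loop
vertex 2.526 1.009 2.014
vertex 1.9 1.149 2.621
vertex 1.69 0.774 1.849
endloop
endfacet
facet normal 0.313 -0.898 -0.309
outer loop
vertex 2.526 1.009 2.014
vertex 1.69 0.774 1.849
vertex 2.173 1.16 1.218
endloop
endfacet
facet normal 0.808 -0.398 -0.434
outer loop
vertex 2.526 1.009 2.014
vertex 2.173 1.16 1.218
vertex 2.68 1.774 1.599
endloop
endfacet
facet normal 0.977 -0.094 0.190
outer loop
vertex 2.526 1.009 2.014
vertex 2.68 1.774 1.599
vertex 2.511 1.767 2.466
endloop
endfacet
facet normal 0.160 0.089 0.983
outer loop
vertex 1.9 1.149 2.621
vertex 2.511 1.767 2.466
vertex 1.667 2.0 2.582
endloop
endfacet
facet normal -0.504 -0.715 0.484
outer loop
vertex 1.69 0.774 1.849
vertex 1.9 1.149 2.621
vertex 1.16 1.386 2.201
endloop
endfacet
facet normal -0.284 -0.706 -0.649
outer loop
vertex 2.173 1.16 1.218
vertex 1.69 0.774 1.849
vertex 1.329 1.393 1.334
endloop
endfacet
facet normal 0.516 0.102 -0.851
outer loop
vertex 2.68 1.774 1.599
vertex 2.173 1.16 1.218
vertex 1.94 2.011 1.179
endloop
endfacet
facet normal 0.790 0.593 0.159
outer loop
vertex 2.511 1.767 2.466
vertex 2.68 1.774 1.599
vertex 2.15 2.386 1.951
endloop
endfacet
facet normal -0.841 -0.202 -0.502
outer loop
vertex 2.073 1.105 -1.995
vertex 1.745 1.224 -1.494
vertex 1.873 1.671 -1.888
endloop
endfacet
facet normal 0.725 0.366 -0.584
outer loop
vertex 2.073 1.105 -1.995
vertex 1.873 1.671 -1.888
vertex 2.795 1.476 -0.866
endloop
endfacet
facet normal -0.840 -0.203 -0.503
outer loop
vertex 1.873 1.671 -1.888
vertex 1.745 1.224 -1.494
vertex 1.545 1.79 -1.388
endloop
endfacet
facet normal 0.265 0.963 -0.055
outer loop
vertex 1.873 1.671 -1.888
vertex 1.545 1.79 -1.388
vertex 2.795 1.476 -0.866
endloop
endfacet
facet normal -0.840 -0.203 -0.503
outer loop
vertex 1.545 1.79 -1.388
vertex 1.745 1.224 -1.494
vertex 1.417 1.342 -0.994
endloop
endfacet
facet normal -0.133 0.676 0.725
outer loop
vertex 1.545 1.79 -1.388
vertex 1.417 1.342 -0.994
vertex 2.795 1.476 -0.866
endloop
endfacet
facet normal -0.840 -0.203 -0.503
outer loop
vertex 1.417 1.342 -0.994
vertex 1.745 1.224 -1.494
vertex 1.617 0.776 -1.1
endloop
endfacet
facet normal -0.070 -0.208 0.976
outer loop
vertex 1.417 1.342 -0.994
vertex 1.617 0.776 -1.1
vertex 2.795 1.476 -0.866
endloop
endfacet
facet normal -0.841 -0.202 -0.502
outer loop
vertex 1.617 0.776 -1.1
vertex 1.745 1.224 -1.494
vertex 1.945 0.657 -1.601
endloop
endfacet
facet normal 0.390 -0.805 0.447
outer loop
vertex 1.617 0.776 -1.1
vertex 1.945 0.657 -1.601
vertex 2.795 1.476 -0.866
endloop
endfacet
facet normal -0.841 -0.202 -0.502
outer loop
vertex 1.945 0.657 -1.601
vertex 1.745 1.224 -1.494
vertex 2.073 1.105 -1.995
endloop
endfacet
facet normal 0.788 -0.518 -0.333
outer loop
vertex 1.945 0.657 -1.601
vertex 2.073 1.105 -1.995
vertex 2.795 1.476 -0.866
endloop
endfacet

endsolid


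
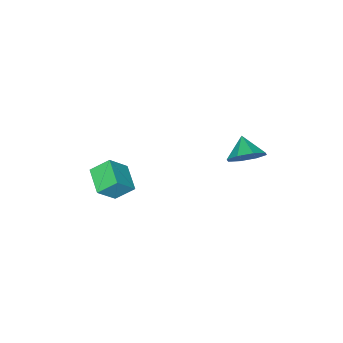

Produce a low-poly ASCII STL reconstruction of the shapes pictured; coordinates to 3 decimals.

solid 
facet normal 0.494 0.677 -0.545
outer loop
vertex -2.849 2.408 0.647
vertex -3.346 3.203 1.183
vertex -2.431 2.645 1.32
endloop
endfacet
facet normal 0.263 -0.950 0.171
outer loop
vertex -2.849 2.408 0.647
vertex -2.431 2.645 1.32
vertex -3.994 2.317 1.897
endloop
endfacet
facet normal 0.495 0.677 -0.545
outer loop
vertex -2.431 2.645 1.32
vertex -3.346 3.203 1.183
vertex -2.55 3.209 1.913
endloop
endfacet
facet normal 0.382 -0.630 0.676
outer loop
vertex -2.431 2.645 1.32
vertex -2.55 3.209 1.913
vertex -3.994 2.317 1.897
endloop
endfacet
facet normal 0.495 0.677 -0.545
outer loop
vertex -2.55 3.209 1.913
vertex -3.346 3.203 1.183
vertex -3.135 3.77 2.078
endloop
endfacet
facet normal 0.101 -0.182 0.978
outer loop
vertex -2.55 3.209 1.913
vertex -3.135 3.77 2.078
vertex -3.994 2.317 1.897
endloop
endfacet
facet normal 0.494 0.677 -0.545
outer loop
vertex -3.135 3.77 2.078
vertex -3.346 3.203 1.183
vertex -3.843 3.998 1.719
endloop
endfacet
facet normal -0.414 0.133 0.901
outer loop
vertex -3.135 3.77 2.078
vertex -3.843 3.998 1.719
vertex -3.994 2.317 1.897
endloop
endfacet
facet normal 0.495 0.677 -0.545
outer loop
vertex -3.843 3.998 1.719
vertex -3.346 3.203 1.183
vertex -4.26 3.761 1.046
endloop
endfacet
facet normal -0.863 0.129 0.489
outer loop
vertex -3.843 3.998 1.719
vertex -4.26 3.761 1.046
vertex -3.994 2.317 1.897
endloop
endfacet
facet normal 0.495 0.677 -0.545
outer loop
vertex -4.26 3.761 1.046
vertex -3.346 3.203 1.183
vertex -4.142 3.197 0.453
endloop
endfacet
facet normal -0.982 -0.190 -0.015
outer loop
vertex -4.26 3.761 1.046
vertex -4.142 3.197 0.453
vertex -3.994 2.317 1.897
endloop
endfacet
facet normal 0.495 0.677 -0.545
outer loop
vertex -4.142 3.197 0.453
vertex -3.346 3.203 1.183
vertex -3.557 2.637 0.288
endloop
endfacet
facet normal -0.701 -0.639 -0.317
outer loop
vertex -4.142 3.197 0.453
vertex -3.557 2.637 0.288
vertex -3.994 2.317 1.897
endloop
endfacet
facet normal 0.495 0.677 -0.545
outer loop
vertex -3.557 2.637 0.288
vertex -3.346 3.203 1.183
vertex -2.849 2.408 0.647
endloop
endfacet
facet normal -0.186 -0.953 -0.240
outer loop
vertex -3.557 2.637 0.288
vertex -2.849 2.408 0.647
vertex -3.994 2.317 1.897
endloop
endfacet
facet normal -0.520 -0.809 0.273
outer loop
vertex 2.609 -0.675 3.034
vertex 1.608 -0.422 1.878
vertex 3.308 -1.38 2.275
endloop
endfacet
facet normal 0.646 -0.162 0.746
outer loop
vertex 4.092 -0.158 1.862
vertex 2.609 -0.675 3.034
vertex 3.308 -1.38 2.275
endloop
endfacet
facet normal -0.520 -0.809 0.274
outer loop
vertex 3.308 -1.38 2.275
vertex 1.608 -0.422 1.878
vertex 2.306 -1.127 1.119
endloop
endfacet
facet normal 0.559 -0.564 -0.608
outer loop
vertex 2.306 -1.127 1.119
vertex 4.092 -0.158 1.862
vertex 3.308 -1.38 2.275
endloop
endfacet
facet normal -0.559 0.564 0.608
outer loop
vertex 2.609 -0.675 3.034
vertex 2.392 0.8 1.465
vertex 1.608 -0.422 1.878
endloop
endfacet
facet normal 0.646 -0.163 0.746
outer loop
vertex 3.394 0.547 2.621
vertex 2.609 -0.675 3.034
vertex 4.092 -0.158 1.862
endloop
endfacet
facet normal -0.559 0.564 0.608
outer loop
vertex 3.394 0.547 2.621
vertex 2.392 0.8 1.465
vertex 2.609 -0.675 3.034
endloop
endfacet
facet normal -0.646 0.163 -0.746
outer loop
vertex 1.608 -0.422 1.878
vertex 2.392 0.8 1.465
vertex 2.306 -1.127 1.119
endloop
endfacet
facet normal 0.559 -0.564 -0.608
outer loop
vertex 3.091 0.095 0.706
vertex 4.092 -0.158 1.862
vertex 2.306 -1.127 1.119
endloop
endfacet
facet normal -0.646 0.163 -0.746
outer loop
vertex 2.306 -1.127 1.119
vertex 2.392 0.8 1.465
vertex 3.091 0.095 0.706
endloop
endfacet
facet normal 0.520 0.809 -0.273
outer loop
vertex 3.091 0.095 0.706
vertex 3.394 0.547 2.621
vertex 4.092 -0.158 1.862
endloop
endfacet
facet normal 0.520 0.809 -0.273
outer loop
vertex 2.392 0.8 1.465
vertex 3.394 0.547 2.621
vertex 3.091 0.095 0.706
endloop
endfacet

endsolid


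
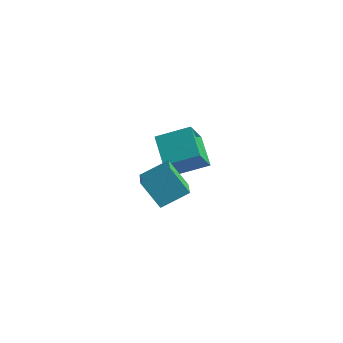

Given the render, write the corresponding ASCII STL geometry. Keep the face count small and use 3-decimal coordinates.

solid 
facet normal -0.593 -0.130 0.795
outer loop
vertex 2.277 -1.845 3.593
vertex 1.387 -0.859 3.091
vertex 1.675 -2.687 3.006
endloop
endfacet
facet normal 0.627 -0.695 0.354
outer loop
vertex 2.433 -2.521 1.989
vertex 2.277 -1.845 3.593
vertex 1.675 -2.687 3.006
endloop
endfacet
facet normal -0.592 -0.130 0.795
outer loop
vertex 1.675 -2.687 3.006
vertex 1.387 -0.859 3.091
vertex 0.785 -1.701 2.505
endloop
endfacet
facet normal -0.506 -0.708 -0.493
outer loop
vertex 0.785 -1.701 2.505
vertex 2.433 -2.521 1.989
vertex 1.675 -2.687 3.006
endloop
endfacet
facet normal 0.506 0.708 0.493
outer loop
vertex 2.277 -1.845 3.593
vertex 2.145 -0.693 2.074
vertex 1.387 -0.859 3.091
endloop
endfacet
facet normal 0.627 -0.694 0.354
outer loop
vertex 3.035 -1.679 2.575
vertex 2.277 -1.845 3.593
vertex 2.433 -2.521 1.989
endloop
endfacet
facet normal 0.507 0.708 0.493
outer loop
vertex 3.035 -1.679 2.575
vertex 2.145 -0.693 2.074
vertex 2.277 -1.845 3.593
endloop
endfacet
facet normal -0.627 0.694 -0.354
outer loop
vertex 1.387 -0.859 3.091
vertex 2.145 -0.693 2.074
vertex 0.785 -1.701 2.505
endloop
endfacet
facet normal -0.506 -0.708 -0.492
outer loop
vertex 1.543 -1.535 1.487
vertex 2.433 -2.521 1.989
vertex 0.785 -1.701 2.505
endloop
endfacet
facet normal -0.627 0.694 -0.353
outer loop
vertex 0.785 -1.701 2.505
vertex 2.145 -0.693 2.074
vertex 1.543 -1.535 1.487
endloop
endfacet
facet normal 0.592 0.130 -0.795
outer loop
vertex 1.543 -1.535 1.487
vertex 3.035 -1.679 2.575
vertex 2.433 -2.521 1.989
endloop
endfacet
facet normal 0.592 0.131 -0.795
outer loop
vertex 2.145 -0.693 2.074
vertex 3.035 -1.679 2.575
vertex 1.543 -1.535 1.487
endloop
endfacet
facet normal -0.697 -0.616 -0.367
outer loop
vertex -1.349 1.581 1.951
vertex -1.542 2.435 0.884
vertex -0.315 0.864 1.191
endloop
endfacet
facet normal 0.139 -0.619 0.773
outer loop
vertex 0.682 1.745 1.716
vertex -1.349 1.581 1.951
vertex -0.315 0.864 1.191
endloop
endfacet
facet normal -0.697 -0.616 -0.367
outer loop
vertex -0.315 0.864 1.191
vertex -1.542 2.435 0.884
vertex -0.508 1.718 0.124
endloop
endfacet
facet normal 0.703 -0.488 -0.517
outer loop
vertex -0.508 1.718 0.124
vertex 0.682 1.745 1.716
vertex -0.315 0.864 1.191
endloop
endfacet
facet normal -0.703 0.488 0.517
outer loop
vertex -1.349 1.581 1.951
vertex -0.545 3.316 1.409
vertex -1.542 2.435 0.884
endloop
endfacet
facet normal 0.139 -0.619 0.773
outer loop
vertex -0.352 2.462 2.476
vertex -1.349 1.581 1.951
vertex 0.682 1.745 1.716
endloop
endfacet
facet normal -0.703 0.488 0.517
outer loop
vertex -0.352 2.462 2.476
vertex -0.545 3.316 1.409
vertex -1.349 1.581 1.951
endloop
endfacet
facet normal -0.139 0.619 -0.773
outer loop
vertex -1.542 2.435 0.884
vertex -0.545 3.316 1.409
vertex -0.508 1.718 0.124
endloop
endfacet
facet normal 0.703 -0.488 -0.517
outer loop
vertex 0.489 2.599 0.649
vertex 0.682 1.745 1.716
vertex -0.508 1.718 0.124
endloop
endfacet
facet normal -0.139 0.619 -0.773
outer loop
vertex -0.508 1.718 0.124
vertex -0.545 3.316 1.409
vertex 0.489 2.599 0.649
endloop
endfacet
facet normal 0.697 0.616 0.367
outer loop
vertex 0.489 2.599 0.649
vertex -0.352 2.462 2.476
vertex 0.682 1.745 1.716
endloop
endfacet
facet normal 0.697 0.616 0.367
outer loop
vertex -0.545 3.316 1.409
vertex -0.352 2.462 2.476
vertex 0.489 2.599 0.649
endloop
endfacet

endsolid


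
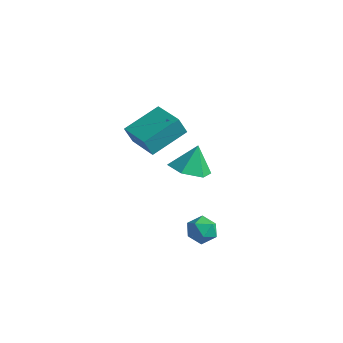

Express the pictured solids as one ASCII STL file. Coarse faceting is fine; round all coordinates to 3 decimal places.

solid 
facet normal -0.060 -0.458 -0.887
outer loop
vertex 2.613 1.802 0.061
vertex 1.804 2.13 -0.053
vertex 2.506 2.582 -0.334
endloop
endfacet
facet normal 0.865 0.316 0.390
outer loop
vertex 2.613 1.802 0.061
vertex 2.506 2.582 -0.334
vertex 1.876 2.67 0.993
endloop
endfacet
facet normal -0.060 -0.458 -0.887
outer loop
vertex 2.506 2.582 -0.334
vertex 1.804 2.13 -0.053
vertex 1.697 2.909 -0.448
endloop
endfacet
facet normal 0.359 0.927 0.109
outer loop
vertex 2.506 2.582 -0.334
vertex 1.697 2.909 -0.448
vertex 1.876 2.67 0.993
endloop
endfacet
facet normal -0.060 -0.458 -0.887
outer loop
vertex 1.697 2.909 -0.448
vertex 1.804 2.13 -0.053
vertex 0.996 2.458 -0.168
endloop
endfacet
facet normal -0.472 0.858 0.201
outer loop
vertex 1.697 2.909 -0.448
vertex 0.996 2.458 -0.168
vertex 1.876 2.67 0.993
endloop
endfacet
facet normal -0.060 -0.458 -0.887
outer loop
vertex 0.996 2.458 -0.168
vertex 1.804 2.13 -0.053
vertex 1.103 1.679 0.227
endloop
endfacet
facet normal -0.799 0.181 0.573
outer loop
vertex 0.996 2.458 -0.168
vertex 1.103 1.679 0.227
vertex 1.876 2.67 0.993
endloop
endfacet
facet normal -0.060 -0.457 -0.887
outer loop
vertex 1.103 1.679 0.227
vertex 1.804 2.13 -0.053
vertex 1.912 1.351 0.341
endloop
endfacet
facet normal -0.295 -0.430 0.853
outer loop
vertex 1.103 1.679 0.227
vertex 1.912 1.351 0.341
vertex 1.876 2.67 0.993
endloop
endfacet
facet normal -0.060 -0.457 -0.887
outer loop
vertex 1.912 1.351 0.341
vertex 1.804 2.13 -0.053
vertex 2.613 1.802 0.061
endloop
endfacet
facet normal 0.537 -0.362 0.762
outer loop
vertex 1.912 1.351 0.341
vertex 2.613 1.802 0.061
vertex 1.876 2.67 0.993
endloop
endfacet
facet normal -0.872 0.452 -0.190
outer loop
vertex -1.928 3.403 -0.226
vertex -1.272 4.916 0.36
vertex -1.656 3.593 -1.02
endloop
endfacet
facet normal -0.375 -0.865 -0.335
outer loop
vertex -0.288 2.884 -0.72
vertex -1.928 3.403 -0.226
vertex -1.656 3.593 -1.02
endloop
endfacet
facet normal -0.872 0.452 -0.190
outer loop
vertex -1.656 3.593 -1.02
vertex -1.272 4.916 0.36
vertex -1.0 5.106 -0.434
endloop
endfacet
facet normal 0.316 0.220 -0.923
outer loop
vertex -1.0 5.106 -0.434
vertex -0.288 2.884 -0.72
vertex -1.656 3.593 -1.02
endloop
endfacet
facet normal -0.316 -0.220 0.923
outer loop
vertex -1.928 3.403 -0.226
vertex 0.096 4.207 0.66
vertex -1.272 4.916 0.36
endloop
endfacet
facet normal -0.375 -0.865 -0.335
outer loop
vertex -0.56 2.694 0.074
vertex -1.928 3.403 -0.226
vertex -0.288 2.884 -0.72
endloop
endfacet
facet normal -0.316 -0.220 0.923
outer loop
vertex -0.56 2.694 0.074
vertex 0.096 4.207 0.66
vertex -1.928 3.403 -0.226
endloop
endfacet
facet normal 0.375 0.865 0.335
outer loop
vertex -1.272 4.916 0.36
vertex 0.096 4.207 0.66
vertex -1.0 5.106 -0.434
endloop
endfacet
facet normal 0.316 0.220 -0.923
outer loop
vertex 0.368 4.397 -0.134
vertex -0.288 2.884 -0.72
vertex -1.0 5.106 -0.434
endloop
endfacet
facet normal 0.375 0.865 0.335
outer loop
vertex -1.0 5.106 -0.434
vertex 0.096 4.207 0.66
vertex 0.368 4.397 -0.134
endloop
endfacet
facet normal 0.872 -0.452 0.190
outer loop
vertex 0.368 4.397 -0.134
vertex -0.56 2.694 0.074
vertex -0.288 2.884 -0.72
endloop
endfacet
facet normal 0.872 -0.452 0.190
outer loop
vertex 0.096 4.207 0.66
vertex -0.56 2.694 0.074
vertex 0.368 4.397 -0.134
endloop
endfacet
facet normal -0.777 0.550 0.306
outer loop
vertex 3.496 0.074 -0.878
vertex 3.249 -0.446 -0.572
vertex 3.656 -0.046 -0.257
endloop
endfacet
facet normal -0.193 0.953 0.234
outer loop
vertex 3.496 0.074 -0.878
vertex 3.656 -0.046 -0.257
vertex 4.112 0.15 -0.68
endloop
endfacet
facet normal 0.031 0.897 -0.442
outer loop
vertex 3.496 0.074 -0.878
vertex 4.112 0.15 -0.68
vertex 3.987 -0.129 -1.255
endloop
endfacet
facet normal -0.414 0.459 -0.786
outer loop
vertex 3.496 0.074 -0.878
vertex 3.987 -0.129 -1.255
vertex 3.454 -0.497 -1.189
endloop
endfacet
facet normal -0.914 0.244 -0.324
outer loop
vertex 3.496 0.074 -0.878
vertex 3.454 -0.497 -1.189
vertex 3.249 -0.446 -0.572
endloop
endfacet
facet normal 0.315 0.685 0.657
outer loop
vertex 4.112 0.15 -0.68
vertex 3.656 -0.046 -0.257
vertex 4.246 -0.323 -0.251
endloop
endfacet
facet normal -0.631 0.031 0.776
outer loop
vertex 3.656 -0.046 -0.257
vertex 3.249 -0.446 -0.572
vertex 3.713 -0.691 -0.185
endloop
endfacet
facet normal -0.852 -0.463 -0.245
outer loop
vertex 3.249 -0.446 -0.572
vertex 3.454 -0.497 -1.189
vertex 3.588 -0.97 -0.76
endloop
endfacet
facet normal -0.044 -0.115 -0.992
outer loop
vertex 3.454 -0.497 -1.189
vertex 3.987 -0.129 -1.255
vertex 4.044 -0.774 -1.183
endloop
endfacet
facet normal 0.677 0.594 -0.435
outer loop
vertex 3.987 -0.129 -1.255
vertex 4.112 0.15 -0.68
vertex 4.451 -0.374 -0.868
endloop
endfacet
facet normal 0.414 -0.459 0.786
outer loop
vertex 4.204 -0.894 -0.562
vertex 4.246 -0.323 -0.251
vertex 3.713 -0.691 -0.185
endloop
endfacet
facet normal -0.031 -0.897 0.442
outer loop
vertex 4.204 -0.894 -0.562
vertex 3.713 -0.691 -0.185
vertex 3.588 -0.97 -0.76
endloop
endfacet
facet normal 0.193 -0.953 -0.234
outer loop
vertex 4.204 -0.894 -0.562
vertex 3.588 -0.97 -0.76
vertex 4.044 -0.774 -1.183
endloop
endfacet
facet normal 0.777 -0.550 -0.306
outer loop
vertex 4.204 -0.894 -0.562
vertex 4.044 -0.774 -1.183
vertex 4.451 -0.374 -0.868
endloop
endfacet
facet normal 0.914 -0.244 0.324
outer loop
vertex 4.204 -0.894 -0.562
vertex 4.451 -0.374 -0.868
vertex 4.246 -0.323 -0.251
endloop
endfacet
facet normal 0.044 0.115 0.992
outer loop
vertex 3.713 -0.691 -0.185
vertex 4.246 -0.323 -0.251
vertex 3.656 -0.046 -0.257
endloop
endfacet
facet normal -0.677 -0.594 0.435
outer loop
vertex 3.588 -0.97 -0.76
vertex 3.713 -0.691 -0.185
vertex 3.249 -0.446 -0.572
endloop
endfacet
facet normal -0.315 -0.685 -0.657
outer loop
vertex 4.044 -0.774 -1.183
vertex 3.588 -0.97 -0.76
vertex 3.454 -0.497 -1.189
endloop
endfacet
facet normal 0.631 -0.031 -0.776
outer loop
vertex 4.451 -0.374 -0.868
vertex 4.044 -0.774 -1.183
vertex 3.987 -0.129 -1.255
endloop
endfacet
facet normal 0.852 0.463 0.245
outer loop
vertex 4.246 -0.323 -0.251
vertex 4.451 -0.374 -0.868
vertex 4.112 0.15 -0.68
endloop
endfacet

endsolid


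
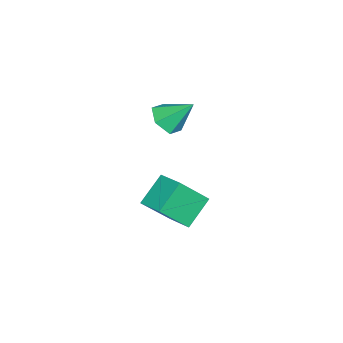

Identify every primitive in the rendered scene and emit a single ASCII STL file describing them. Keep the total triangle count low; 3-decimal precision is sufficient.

solid 
facet normal 0.014 -0.714 -0.701
outer loop
vertex -3.011 2.317 2.859
vertex -3.838 1.927 3.24
vertex -3.896 2.619 2.534
endloop
endfacet
facet normal 0.399 0.876 -0.272
outer loop
vertex -3.011 2.317 2.859
vertex -3.896 2.619 2.534
vertex -3.862 3.213 4.5
endloop
endfacet
facet normal 0.014 -0.714 -0.701
outer loop
vertex -3.896 2.619 2.534
vertex -3.838 1.927 3.24
vertex -4.723 2.229 2.915
endloop
endfacet
facet normal -0.503 0.830 -0.242
outer loop
vertex -3.896 2.619 2.534
vertex -4.723 2.229 2.915
vertex -3.862 3.213 4.5
endloop
endfacet
facet normal 0.013 -0.714 -0.700
outer loop
vertex -4.723 2.229 2.915
vertex -3.838 1.927 3.24
vertex -4.664 1.538 3.621
endloop
endfacet
facet normal -0.907 0.261 0.331
outer loop
vertex -4.723 2.229 2.915
vertex -4.664 1.538 3.621
vertex -3.862 3.213 4.5
endloop
endfacet
facet normal 0.013 -0.714 -0.700
outer loop
vertex -4.664 1.538 3.621
vertex -3.838 1.927 3.24
vertex -3.78 1.236 3.946
endloop
endfacet
facet normal -0.411 -0.262 0.873
outer loop
vertex -4.664 1.538 3.621
vertex -3.78 1.236 3.946
vertex -3.862 3.213 4.5
endloop
endfacet
facet normal 0.013 -0.714 -0.700
outer loop
vertex -3.78 1.236 3.946
vertex -3.838 1.927 3.24
vertex -2.953 1.625 3.565
endloop
endfacet
facet normal 0.491 -0.216 0.844
outer loop
vertex -3.78 1.236 3.946
vertex -2.953 1.625 3.565
vertex -3.862 3.213 4.5
endloop
endfacet
facet normal 0.014 -0.714 -0.701
outer loop
vertex -2.953 1.625 3.565
vertex -3.838 1.927 3.24
vertex -3.011 2.317 2.859
endloop
endfacet
facet normal 0.895 0.352 0.272
outer loop
vertex -2.953 1.625 3.565
vertex -3.011 2.317 2.859
vertex -3.862 3.213 4.5
endloop
endfacet
facet normal -0.696 0.345 0.630
outer loop
vertex -3.418 1.765 -0.496
vertex -2.51 2.927 -0.129
vertex -4.291 2.957 -2.112
endloop
endfacet
facet normal -0.597 -0.765 -0.241
outer loop
vertex -2.99 2.313 -3.291
vertex -3.418 1.765 -0.496
vertex -4.291 2.957 -2.112
endloop
endfacet
facet normal -0.696 0.344 0.630
outer loop
vertex -4.291 2.957 -2.112
vertex -2.51 2.927 -0.129
vertex -3.383 4.12 -1.745
endloop
endfacet
facet normal -0.399 0.544 -0.738
outer loop
vertex -3.383 4.12 -1.745
vertex -2.99 2.313 -3.291
vertex -4.291 2.957 -2.112
endloop
endfacet
facet normal 0.399 -0.545 0.738
outer loop
vertex -3.418 1.765 -0.496
vertex -1.209 2.283 -1.308
vertex -2.51 2.927 -0.129
endloop
endfacet
facet normal -0.598 -0.764 -0.241
outer loop
vertex -2.117 1.12 -1.675
vertex -3.418 1.765 -0.496
vertex -2.99 2.313 -3.291
endloop
endfacet
facet normal 0.399 -0.544 0.738
outer loop
vertex -2.117 1.12 -1.675
vertex -1.209 2.283 -1.308
vertex -3.418 1.765 -0.496
endloop
endfacet
facet normal 0.597 0.765 0.242
outer loop
vertex -2.51 2.927 -0.129
vertex -1.209 2.283 -1.308
vertex -3.383 4.12 -1.745
endloop
endfacet
facet normal -0.399 0.545 -0.738
outer loop
vertex -2.082 3.475 -2.924
vertex -2.99 2.313 -3.291
vertex -3.383 4.12 -1.745
endloop
endfacet
facet normal 0.598 0.765 0.241
outer loop
vertex -3.383 4.12 -1.745
vertex -1.209 2.283 -1.308
vertex -2.082 3.475 -2.924
endloop
endfacet
facet normal 0.696 -0.345 -0.630
outer loop
vertex -2.082 3.475 -2.924
vertex -2.117 1.12 -1.675
vertex -2.99 2.313 -3.291
endloop
endfacet
facet normal 0.696 -0.345 -0.630
outer loop
vertex -1.209 2.283 -1.308
vertex -2.117 1.12 -1.675
vertex -2.082 3.475 -2.924
endloop
endfacet

endsolid


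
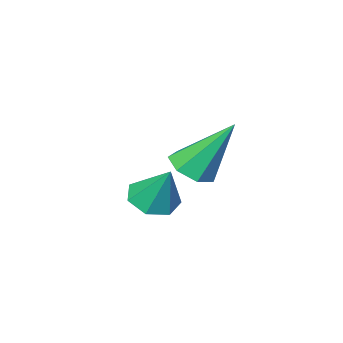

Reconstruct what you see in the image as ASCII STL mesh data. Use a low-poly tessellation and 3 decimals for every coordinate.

solid 
facet normal 0.361 -0.423 -0.831
outer loop
vertex 3.516 3.284 -1.154
vertex 2.894 3.058 -1.309
vertex 3.186 3.647 -1.482
endloop
endfacet
facet normal 0.595 0.764 0.247
outer loop
vertex 3.516 3.284 -1.154
vertex 3.186 3.647 -1.482
vertex 2.226 3.842 0.229
endloop
endfacet
facet normal 0.361 -0.423 -0.831
outer loop
vertex 3.186 3.647 -1.482
vertex 2.894 3.058 -1.309
vertex 2.636 3.567 -1.68
endloop
endfacet
facet normal -0.085 0.983 -0.160
outer loop
vertex 3.186 3.647 -1.482
vertex 2.636 3.567 -1.68
vertex 2.226 3.842 0.229
endloop
endfacet
facet normal 0.360 -0.424 -0.831
outer loop
vertex 2.636 3.567 -1.68
vertex 2.894 3.058 -1.309
vertex 2.28 3.104 -1.598
endloop
endfacet
facet normal -0.788 0.562 -0.250
outer loop
vertex 2.636 3.567 -1.68
vertex 2.28 3.104 -1.598
vertex 2.226 3.842 0.229
endloop
endfacet
facet normal 0.360 -0.423 -0.832
outer loop
vertex 2.28 3.104 -1.598
vertex 2.894 3.058 -1.309
vertex 2.386 2.606 -1.299
endloop
endfacet
facet normal -0.982 -0.182 0.045
outer loop
vertex 2.28 3.104 -1.598
vertex 2.386 2.606 -1.299
vertex 2.226 3.842 0.229
endloop
endfacet
facet normal 0.361 -0.424 -0.831
outer loop
vertex 2.386 2.606 -1.299
vertex 2.894 3.058 -1.309
vertex 2.874 2.449 -1.007
endloop
endfacet
facet normal -0.522 -0.689 0.503
outer loop
vertex 2.386 2.606 -1.299
vertex 2.874 2.449 -1.007
vertex 2.226 3.842 0.229
endloop
endfacet
facet normal 0.362 -0.424 -0.830
outer loop
vertex 2.874 2.449 -1.007
vertex 2.894 3.058 -1.309
vertex 3.377 2.751 -0.942
endloop
endfacet
facet normal 0.246 -0.577 0.779
outer loop
vertex 2.874 2.449 -1.007
vertex 3.377 2.751 -0.942
vertex 2.226 3.842 0.229
endloop
endfacet
facet normal 0.361 -0.424 -0.830
outer loop
vertex 3.377 2.751 -0.942
vertex 2.894 3.058 -1.309
vertex 3.516 3.284 -1.154
endloop
endfacet
facet normal 0.743 0.071 0.665
outer loop
vertex 3.377 2.751 -0.942
vertex 3.516 3.284 -1.154
vertex 2.226 3.842 0.229
endloop
endfacet
facet normal -0.013 -0.525 -0.851
outer loop
vertex 2.638 0.121 -3.153
vertex 2.28 0.675 -3.489
vertex 3.01 0.564 -3.432
endloop
endfacet
facet normal 0.745 -0.231 0.626
outer loop
vertex 2.638 0.121 -3.153
vertex 3.01 0.564 -3.432
vertex 2.3 1.425 -2.271
endloop
endfacet
facet normal -0.013 -0.523 -0.852
outer loop
vertex 3.01 0.564 -3.432
vertex 2.28 0.675 -3.489
vertex 2.833 1.091 -3.753
endloop
endfacet
facet normal 0.877 0.428 0.219
outer loop
vertex 3.01 0.564 -3.432
vertex 2.833 1.091 -3.753
vertex 2.3 1.425 -2.271
endloop
endfacet
facet normal -0.012 -0.525 -0.851
outer loop
vertex 2.833 1.091 -3.753
vertex 2.28 0.675 -3.489
vertex 2.24 1.304 -3.876
endloop
endfacet
facet normal 0.352 0.932 -0.083
outer loop
vertex 2.833 1.091 -3.753
vertex 2.24 1.304 -3.876
vertex 2.3 1.425 -2.271
endloop
endfacet
facet normal -0.013 -0.525 -0.851
outer loop
vertex 2.24 1.304 -3.876
vertex 2.28 0.675 -3.489
vertex 1.677 1.044 -3.707
endloop
endfacet
facet normal -0.431 0.901 -0.052
outer loop
vertex 2.24 1.304 -3.876
vertex 1.677 1.044 -3.707
vertex 2.3 1.425 -2.271
endloop
endfacet
facet normal -0.014 -0.525 -0.851
outer loop
vertex 1.677 1.044 -3.707
vertex 2.28 0.675 -3.489
vertex 1.569 0.506 -3.373
endloop
endfacet
facet normal -0.887 0.358 0.290
outer loop
vertex 1.677 1.044 -3.707
vertex 1.569 0.506 -3.373
vertex 2.3 1.425 -2.271
endloop
endfacet
facet normal -0.014 -0.524 -0.851
outer loop
vertex 1.569 0.506 -3.373
vertex 2.28 0.675 -3.489
vertex 1.997 0.095 -3.127
endloop
endfacet
facet normal -0.670 -0.288 0.684
outer loop
vertex 1.569 0.506 -3.373
vertex 1.997 0.095 -3.127
vertex 2.3 1.425 -2.271
endloop
endfacet
facet normal -0.013 -0.525 -0.851
outer loop
vertex 1.997 0.095 -3.127
vertex 2.28 0.675 -3.489
vertex 2.638 0.121 -3.153
endloop
endfacet
facet normal 0.056 -0.549 0.834
outer loop
vertex 1.997 0.095 -3.127
vertex 2.638 0.121 -3.153
vertex 2.3 1.425 -2.271
endloop
endfacet

endsolid


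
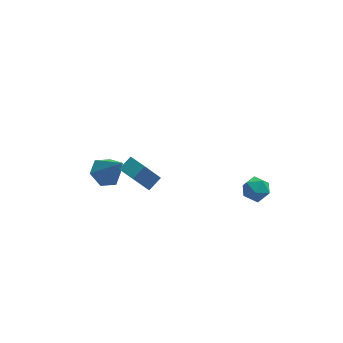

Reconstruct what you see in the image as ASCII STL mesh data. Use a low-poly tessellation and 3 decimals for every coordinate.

solid 
facet normal -0.434 0.401 -0.806
outer loop
vertex -3.037 3.123 -3.849
vertex -3.841 2.85 -3.552
vertex -3.527 3.66 -3.318
endloop
endfacet
facet normal 0.828 0.495 0.263
outer loop
vertex -3.037 3.123 -3.849
vertex -3.527 3.66 -3.318
vertex -2.999 2.07 -1.988
endloop
endfacet
facet normal -0.435 0.401 -0.806
outer loop
vertex -3.527 3.66 -3.318
vertex -3.841 2.85 -3.552
vertex -4.331 3.386 -3.021
endloop
endfacet
facet normal 0.057 0.652 0.756
outer loop
vertex -3.527 3.66 -3.318
vertex -4.331 3.386 -3.021
vertex -2.999 2.07 -1.988
endloop
endfacet
facet normal -0.434 0.402 -0.806
outer loop
vertex -4.331 3.386 -3.021
vertex -3.841 2.85 -3.552
vertex -4.646 2.576 -3.255
endloop
endfacet
facet normal -0.608 0.007 0.794
outer loop
vertex -4.331 3.386 -3.021
vertex -4.646 2.576 -3.255
vertex -2.999 2.07 -1.988
endloop
endfacet
facet normal -0.434 0.401 -0.807
outer loop
vertex -4.646 2.576 -3.255
vertex -3.841 2.85 -3.552
vertex -4.155 2.04 -3.786
endloop
endfacet
facet normal -0.504 -0.795 0.337
outer loop
vertex -4.646 2.576 -3.255
vertex -4.155 2.04 -3.786
vertex -2.999 2.07 -1.988
endloop
endfacet
facet normal -0.434 0.401 -0.806
outer loop
vertex -4.155 2.04 -3.786
vertex -3.841 2.85 -3.552
vertex -3.351 2.313 -4.083
endloop
endfacet
facet normal 0.266 -0.951 -0.155
outer loop
vertex -4.155 2.04 -3.786
vertex -3.351 2.313 -4.083
vertex -2.999 2.07 -1.988
endloop
endfacet
facet normal -0.434 0.401 -0.806
outer loop
vertex -3.351 2.313 -4.083
vertex -3.841 2.85 -3.552
vertex -3.037 3.123 -3.849
endloop
endfacet
facet normal 0.932 -0.306 -0.192
outer loop
vertex -3.351 2.313 -4.083
vertex -3.037 3.123 -3.849
vertex -2.999 2.07 -1.988
endloop
endfacet
facet normal -0.420 -0.296 0.858
outer loop
vertex -2.391 -3.835 3.993
vertex -2.968 -3.056 3.979
vertex -2.974 -4.274 3.556
endloop
endfacet
facet normal 0.595 -0.804 0.014
outer loop
vertex -2.192 -3.724 1.961
vertex -2.391 -3.835 3.993
vertex -2.974 -4.274 3.556
endloop
endfacet
facet normal -0.420 -0.296 0.858
outer loop
vertex -2.974 -4.274 3.556
vertex -2.968 -3.056 3.979
vertex -3.551 -3.495 3.542
endloop
endfacet
facet normal -0.685 -0.517 -0.514
outer loop
vertex -3.551 -3.495 3.542
vertex -2.192 -3.724 1.961
vertex -2.974 -4.274 3.556
endloop
endfacet
facet normal 0.685 0.517 0.514
outer loop
vertex -2.391 -3.835 3.993
vertex -2.186 -2.506 2.384
vertex -2.968 -3.056 3.979
endloop
endfacet
facet normal 0.595 -0.804 0.014
outer loop
vertex -1.609 -3.285 2.398
vertex -2.391 -3.835 3.993
vertex -2.192 -3.724 1.961
endloop
endfacet
facet normal 0.685 0.517 0.514
outer loop
vertex -1.609 -3.285 2.398
vertex -2.186 -2.506 2.384
vertex -2.391 -3.835 3.993
endloop
endfacet
facet normal -0.595 0.804 -0.014
outer loop
vertex -2.968 -3.056 3.979
vertex -2.186 -2.506 2.384
vertex -3.551 -3.495 3.542
endloop
endfacet
facet normal -0.685 -0.517 -0.514
outer loop
vertex -2.769 -2.945 1.947
vertex -2.192 -3.724 1.961
vertex -3.551 -3.495 3.542
endloop
endfacet
facet normal -0.595 0.804 -0.014
outer loop
vertex -3.551 -3.495 3.542
vertex -2.186 -2.506 2.384
vertex -2.769 -2.945 1.947
endloop
endfacet
facet normal 0.420 0.296 -0.858
outer loop
vertex -2.769 -2.945 1.947
vertex -1.609 -3.285 2.398
vertex -2.192 -3.724 1.961
endloop
endfacet
facet normal 0.420 0.296 -0.858
outer loop
vertex -2.186 -2.506 2.384
vertex -1.609 -3.285 2.398
vertex -2.769 -2.945 1.947
endloop
endfacet
facet normal -0.272 0.960 -0.063
outer loop
vertex 2.956 -2.949 0.868
vertex 2.279 -3.122 1.157
vertex 2.849 -2.93 1.617
endloop
endfacet
facet normal 0.432 0.901 0.039
outer loop
vertex 2.956 -2.949 0.868
vertex 2.849 -2.93 1.617
vertex 3.487 -3.224 1.333
endloop
endfacet
facet normal 0.700 0.513 -0.496
outer loop
vertex 2.956 -2.949 0.868
vertex 3.487 -3.224 1.333
vertex 3.31 -3.597 0.698
endloop
endfacet
facet normal 0.163 0.333 -0.929
outer loop
vertex 2.956 -2.949 0.868
vertex 3.31 -3.597 0.698
vertex 2.564 -3.534 0.59
endloop
endfacet
facet normal -0.438 0.608 -0.662
outer loop
vertex 2.956 -2.949 0.868
vertex 2.564 -3.534 0.59
vertex 2.279 -3.122 1.157
endloop
endfacet
facet normal 0.537 0.541 0.647
outer loop
vertex 3.487 -3.224 1.333
vertex 2.849 -2.93 1.617
vertex 3.136 -3.566 1.91
endloop
endfacet
facet normal -0.602 0.638 0.480
outer loop
vertex 2.849 -2.93 1.617
vertex 2.279 -3.122 1.157
vertex 2.39 -3.503 1.802
endloop
endfacet
facet normal -0.870 0.070 -0.488
outer loop
vertex 2.279 -3.122 1.157
vertex 2.564 -3.534 0.59
vertex 2.213 -3.876 1.167
endloop
endfacet
facet normal 0.101 -0.378 -0.920
outer loop
vertex 2.564 -3.534 0.59
vertex 3.31 -3.597 0.698
vertex 2.851 -4.17 0.883
endloop
endfacet
facet normal 0.972 -0.088 -0.219
outer loop
vertex 3.31 -3.597 0.698
vertex 3.487 -3.224 1.333
vertex 3.421 -3.978 1.343
endloop
endfacet
facet normal -0.163 -0.333 0.929
outer loop
vertex 2.744 -4.151 1.632
vertex 3.136 -3.566 1.91
vertex 2.39 -3.503 1.802
endloop
endfacet
facet normal -0.700 -0.513 0.496
outer loop
vertex 2.744 -4.151 1.632
vertex 2.39 -3.503 1.802
vertex 2.213 -3.876 1.167
endloop
endfacet
facet normal -0.432 -0.901 -0.039
outer loop
vertex 2.744 -4.151 1.632
vertex 2.213 -3.876 1.167
vertex 2.851 -4.17 0.883
endloop
endfacet
facet normal 0.272 -0.960 0.063
outer loop
vertex 2.744 -4.151 1.632
vertex 2.851 -4.17 0.883
vertex 3.421 -3.978 1.343
endloop
endfacet
facet normal 0.438 -0.608 0.662
outer loop
vertex 2.744 -4.151 1.632
vertex 3.421 -3.978 1.343
vertex 3.136 -3.566 1.91
endloop
endfacet
facet normal -0.101 0.378 0.920
outer loop
vertex 2.39 -3.503 1.802
vertex 3.136 -3.566 1.91
vertex 2.849 -2.93 1.617
endloop
endfacet
facet normal -0.972 0.088 0.219
outer loop
vertex 2.213 -3.876 1.167
vertex 2.39 -3.503 1.802
vertex 2.279 -3.122 1.157
endloop
endfacet
facet normal -0.537 -0.541 -0.647
outer loop
vertex 2.851 -4.17 0.883
vertex 2.213 -3.876 1.167
vertex 2.564 -3.534 0.59
endloop
endfacet
facet normal 0.602 -0.638 -0.480
outer loop
vertex 3.421 -3.978 1.343
vertex 2.851 -4.17 0.883
vertex 3.31 -3.597 0.698
endloop
endfacet
facet normal 0.870 -0.070 0.488
outer loop
vertex 3.136 -3.566 1.91
vertex 3.421 -3.978 1.343
vertex 3.487 -3.224 1.333
endloop
endfacet

endsolid


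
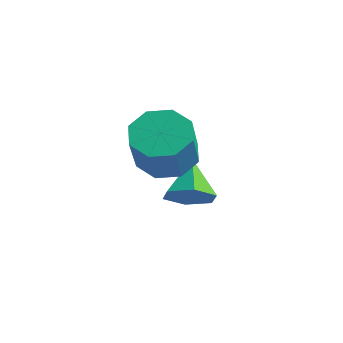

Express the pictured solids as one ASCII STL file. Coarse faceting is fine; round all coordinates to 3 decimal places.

solid 
facet normal -0.285 0.454 -0.844
outer loop
vertex -1.983 0.251 3.257
vertex -2.788 -0.093 3.344
vertex -2.396 0.648 3.61
endloop
endfacet
facet normal 0.736 0.668 0.110
outer loop
vertex -1.983 0.251 3.257
vertex -2.396 0.648 3.61
vertex -1.547 -0.442 4.549
endloop
endfacet
facet normal 0.736 0.668 0.110
outer loop
vertex -1.547 -0.442 4.549
vertex -2.396 0.648 3.61
vertex -1.96 -0.045 4.902
endloop
endfacet
facet normal 0.286 -0.454 0.844
outer loop
vertex -1.547 -0.442 4.549
vertex -1.96 -0.045 4.902
vertex -2.352 -0.787 4.636
endloop
endfacet
facet normal -0.284 0.454 -0.845
outer loop
vertex -2.396 0.648 3.61
vertex -2.788 -0.093 3.344
vertex -3.039 0.612 3.807
endloop
endfacet
facet normal 0.087 0.890 0.448
outer loop
vertex -2.396 0.648 3.61
vertex -3.039 0.612 3.807
vertex -1.96 -0.045 4.902
endloop
endfacet
facet normal 0.086 0.890 0.449
outer loop
vertex -1.96 -0.045 4.902
vertex -3.039 0.612 3.807
vertex -2.603 -0.082 5.099
endloop
endfacet
facet normal 0.285 -0.453 0.845
outer loop
vertex -1.96 -0.045 4.902
vertex -2.603 -0.082 5.099
vertex -2.352 -0.787 4.636
endloop
endfacet
facet normal -0.285 0.453 -0.845
outer loop
vertex -3.039 0.612 3.807
vertex -2.788 -0.093 3.344
vertex -3.535 0.162 3.733
endloop
endfacet
facet normal -0.614 0.590 0.524
outer loop
vertex -3.039 0.612 3.807
vertex -3.535 0.162 3.733
vertex -2.603 -0.082 5.099
endloop
endfacet
facet normal -0.614 0.590 0.524
outer loop
vertex -2.603 -0.082 5.099
vertex -3.535 0.162 3.733
vertex -3.099 -0.532 5.025
endloop
endfacet
facet normal 0.285 -0.453 0.845
outer loop
vertex -2.603 -0.082 5.099
vertex -3.099 -0.532 5.025
vertex -2.352 -0.787 4.636
endloop
endfacet
facet normal -0.285 0.453 -0.845
outer loop
vertex -3.535 0.162 3.733
vertex -2.788 -0.093 3.344
vertex -3.593 -0.438 3.431
endloop
endfacet
facet normal -0.955 -0.055 0.293
outer loop
vertex -3.535 0.162 3.733
vertex -3.593 -0.438 3.431
vertex -3.099 -0.532 5.025
endloop
endfacet
facet normal -0.955 -0.055 0.293
outer loop
vertex -3.099 -0.532 5.025
vertex -3.593 -0.438 3.431
vertex -3.157 -1.131 4.723
endloop
endfacet
facet normal 0.285 -0.453 0.845
outer loop
vertex -3.099 -0.532 5.025
vertex -3.157 -1.131 4.723
vertex -2.352 -0.787 4.636
endloop
endfacet
facet normal -0.286 0.454 -0.844
outer loop
vertex -3.593 -0.438 3.431
vertex -2.788 -0.093 3.344
vertex -3.18 -0.835 3.078
endloop
endfacet
facet normal -0.736 -0.668 -0.110
outer loop
vertex -3.593 -0.438 3.431
vertex -3.18 -0.835 3.078
vertex -3.157 -1.131 4.723
endloop
endfacet
facet normal -0.736 -0.668 -0.110
outer loop
vertex -3.157 -1.131 4.723
vertex -3.18 -0.835 3.078
vertex -2.744 -1.528 4.37
endloop
endfacet
facet normal 0.285 -0.454 0.844
outer loop
vertex -3.157 -1.131 4.723
vertex -2.744 -1.528 4.37
vertex -2.352 -0.787 4.636
endloop
endfacet
facet normal -0.285 0.453 -0.845
outer loop
vertex -3.18 -0.835 3.078
vertex -2.788 -0.093 3.344
vertex -2.537 -0.798 2.881
endloop
endfacet
facet normal -0.086 -0.890 -0.448
outer loop
vertex -3.18 -0.835 3.078
vertex -2.537 -0.798 2.881
vertex -2.744 -1.528 4.37
endloop
endfacet
facet normal -0.088 -0.890 -0.448
outer loop
vertex -2.744 -1.528 4.37
vertex -2.537 -0.798 2.881
vertex -2.101 -1.492 4.173
endloop
endfacet
facet normal 0.284 -0.454 0.845
outer loop
vertex -2.744 -1.528 4.37
vertex -2.101 -1.492 4.173
vertex -2.352 -0.787 4.636
endloop
endfacet
facet normal -0.285 0.453 -0.845
outer loop
vertex -2.537 -0.798 2.881
vertex -2.788 -0.093 3.344
vertex -2.041 -0.348 2.955
endloop
endfacet
facet normal 0.614 -0.590 -0.524
outer loop
vertex -2.537 -0.798 2.881
vertex -2.041 -0.348 2.955
vertex -2.101 -1.492 4.173
endloop
endfacet
facet normal 0.614 -0.590 -0.524
outer loop
vertex -2.101 -1.492 4.173
vertex -2.041 -0.348 2.955
vertex -1.605 -1.042 4.247
endloop
endfacet
facet normal 0.285 -0.453 0.845
outer loop
vertex -2.101 -1.492 4.173
vertex -1.605 -1.042 4.247
vertex -2.352 -0.787 4.636
endloop
endfacet
facet normal -0.285 0.453 -0.845
outer loop
vertex -2.041 -0.348 2.955
vertex -2.788 -0.093 3.344
vertex -1.983 0.251 3.257
endloop
endfacet
facet normal 0.955 0.055 -0.293
outer loop
vertex -2.041 -0.348 2.955
vertex -1.983 0.251 3.257
vertex -1.605 -1.042 4.247
endloop
endfacet
facet normal 0.955 0.055 -0.293
outer loop
vertex -1.605 -1.042 4.247
vertex -1.983 0.251 3.257
vertex -1.547 -0.442 4.549
endloop
endfacet
facet normal 0.285 -0.453 0.845
outer loop
vertex -1.605 -1.042 4.247
vertex -1.547 -0.442 4.549
vertex -2.352 -0.787 4.636
endloop
endfacet
facet normal 0.499 -0.614 -0.611
outer loop
vertex -2.334 0.468 1.932
vertex -2.741 0.732 1.334
vertex -2.079 1.074 1.531
endloop
endfacet
facet normal 0.500 0.322 0.804
outer loop
vertex -2.334 0.468 1.932
vertex -2.079 1.074 1.531
vertex -3.419 1.568 2.166
endloop
endfacet
facet normal 0.499 -0.614 -0.612
outer loop
vertex -2.079 1.074 1.531
vertex -2.741 0.732 1.334
vertex -2.487 1.338 0.933
endloop
endfacet
facet normal 0.397 0.909 0.130
outer loop
vertex -2.079 1.074 1.531
vertex -2.487 1.338 0.933
vertex -3.419 1.568 2.166
endloop
endfacet
facet normal 0.499 -0.614 -0.612
outer loop
vertex -2.487 1.338 0.933
vertex -2.741 0.732 1.334
vertex -3.148 0.996 0.737
endloop
endfacet
facet normal -0.323 0.856 -0.404
outer loop
vertex -2.487 1.338 0.933
vertex -3.148 0.996 0.737
vertex -3.419 1.568 2.166
endloop
endfacet
facet normal 0.499 -0.614 -0.612
outer loop
vertex -3.148 0.996 0.737
vertex -2.741 0.732 1.334
vertex -3.402 0.39 1.138
endloop
endfacet
facet normal -0.939 0.218 -0.265
outer loop
vertex -3.148 0.996 0.737
vertex -3.402 0.39 1.138
vertex -3.419 1.568 2.166
endloop
endfacet
facet normal 0.499 -0.614 -0.611
outer loop
vertex -3.402 0.39 1.138
vertex -2.741 0.732 1.334
vertex -2.995 0.126 1.736
endloop
endfacet
facet normal -0.836 -0.367 0.407
outer loop
vertex -3.402 0.39 1.138
vertex -2.995 0.126 1.736
vertex -3.419 1.568 2.166
endloop
endfacet
facet normal 0.499 -0.614 -0.611
outer loop
vertex -2.995 0.126 1.736
vertex -2.741 0.732 1.334
vertex -2.334 0.468 1.932
endloop
endfacet
facet normal -0.116 -0.315 0.942
outer loop
vertex -2.995 0.126 1.736
vertex -2.334 0.468 1.932
vertex -3.419 1.568 2.166
endloop
endfacet

endsolid
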